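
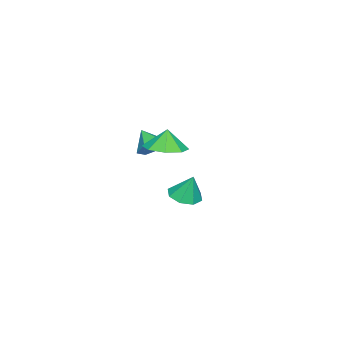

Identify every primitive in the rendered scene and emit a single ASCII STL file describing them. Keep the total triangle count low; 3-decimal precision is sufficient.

solid 
facet normal 0.204 -0.001 -0.979
outer loop
vertex 4.594 3.217 3.58
vertex 3.619 3.58 3.376
vertex 4.56 4.028 3.572
endloop
endfacet
facet normal 0.584 0.032 0.811
outer loop
vertex 4.594 3.217 3.58
vertex 4.56 4.028 3.572
vertex 3.401 3.58 4.424
endloop
endfacet
facet normal 0.204 0.000 -0.979
outer loop
vertex 4.56 4.028 3.572
vertex 3.619 3.58 3.376
vertex 3.974 4.576 3.45
endloop
endfacet
facet normal 0.350 0.544 0.762
outer loop
vertex 4.56 4.028 3.572
vertex 3.974 4.576 3.45
vertex 3.401 3.58 4.424
endloop
endfacet
facet normal 0.204 0.000 -0.979
outer loop
vertex 3.974 4.576 3.45
vertex 3.619 3.58 3.376
vertex 3.181 4.541 3.285
endloop
endfacet
facet normal -0.169 0.737 0.654
outer loop
vertex 3.974 4.576 3.45
vertex 3.181 4.541 3.285
vertex 3.401 3.58 4.424
endloop
endfacet
facet normal 0.204 0.000 -0.979
outer loop
vertex 3.181 4.541 3.285
vertex 3.619 3.58 3.376
vertex 2.644 3.942 3.173
endloop
endfacet
facet normal -0.670 0.498 0.550
outer loop
vertex 3.181 4.541 3.285
vertex 2.644 3.942 3.173
vertex 3.401 3.58 4.424
endloop
endfacet
facet normal 0.204 0.000 -0.979
outer loop
vertex 2.644 3.942 3.173
vertex 3.619 3.58 3.376
vertex 2.679 3.132 3.18
endloop
endfacet
facet normal -0.859 -0.033 0.510
outer loop
vertex 2.644 3.942 3.173
vertex 2.679 3.132 3.18
vertex 3.401 3.58 4.424
endloop
endfacet
facet normal 0.204 -0.000 -0.979
outer loop
vertex 2.679 3.132 3.18
vertex 3.619 3.58 3.376
vertex 3.264 2.584 3.302
endloop
endfacet
facet normal -0.626 -0.544 0.559
outer loop
vertex 2.679 3.132 3.18
vertex 3.264 2.584 3.302
vertex 3.401 3.58 4.424
endloop
endfacet
facet normal 0.205 -0.000 -0.979
outer loop
vertex 3.264 2.584 3.302
vertex 3.619 3.58 3.376
vertex 4.058 2.619 3.468
endloop
endfacet
facet normal -0.107 -0.737 0.667
outer loop
vertex 3.264 2.584 3.302
vertex 4.058 2.619 3.468
vertex 3.401 3.58 4.424
endloop
endfacet
facet normal 0.205 -0.000 -0.979
outer loop
vertex 4.058 2.619 3.468
vertex 3.619 3.58 3.376
vertex 4.594 3.217 3.58
endloop
endfacet
facet normal 0.395 -0.498 0.772
outer loop
vertex 4.058 2.619 3.468
vertex 4.594 3.217 3.58
vertex 3.401 3.58 4.424
endloop
endfacet
facet normal -0.053 -0.333 -0.941
outer loop
vertex -1.437 1.842 -3.064
vertex -2.329 1.692 -2.961
vertex -1.822 2.395 -3.238
endloop
endfacet
facet normal 0.750 0.606 0.266
outer loop
vertex -1.437 1.842 -3.064
vertex -1.822 2.395 -3.238
vertex -2.251 2.188 -1.559
endloop
endfacet
facet normal -0.053 -0.333 -0.941
outer loop
vertex -1.822 2.395 -3.238
vertex -2.329 1.692 -2.961
vertex -2.504 2.537 -3.25
endloop
endfacet
facet normal 0.198 0.965 0.170
outer loop
vertex -1.822 2.395 -3.238
vertex -2.504 2.537 -3.25
vertex -2.251 2.188 -1.559
endloop
endfacet
facet normal -0.052 -0.333 -0.942
outer loop
vertex -2.504 2.537 -3.25
vertex -2.329 1.692 -2.961
vertex -3.083 2.184 -3.093
endloop
endfacet
facet normal -0.455 0.856 0.245
outer loop
vertex -2.504 2.537 -3.25
vertex -3.083 2.184 -3.093
vertex -2.251 2.188 -1.559
endloop
endfacet
facet normal -0.052 -0.333 -0.942
outer loop
vertex -3.083 2.184 -3.093
vertex -2.329 1.692 -2.961
vertex -3.221 1.543 -2.859
endloop
endfacet
facet normal -0.827 0.341 0.447
outer loop
vertex -3.083 2.184 -3.093
vertex -3.221 1.543 -2.859
vertex -2.251 2.188 -1.559
endloop
endfacet
facet normal -0.052 -0.332 -0.942
outer loop
vertex -3.221 1.543 -2.859
vertex -2.329 1.692 -2.961
vertex -2.836 0.989 -2.685
endloop
endfacet
facet normal -0.698 -0.278 0.659
outer loop
vertex -3.221 1.543 -2.859
vertex -2.836 0.989 -2.685
vertex -2.251 2.188 -1.559
endloop
endfacet
facet normal -0.053 -0.332 -0.942
outer loop
vertex -2.836 0.989 -2.685
vertex -2.329 1.692 -2.961
vertex -2.154 0.847 -2.673
endloop
endfacet
facet normal -0.146 -0.638 0.756
outer loop
vertex -2.836 0.989 -2.685
vertex -2.154 0.847 -2.673
vertex -2.251 2.188 -1.559
endloop
endfacet
facet normal -0.053 -0.332 -0.942
outer loop
vertex -2.154 0.847 -2.673
vertex -2.329 1.692 -2.961
vertex -1.575 1.2 -2.83
endloop
endfacet
facet normal 0.507 -0.529 0.681
outer loop
vertex -2.154 0.847 -2.673
vertex -1.575 1.2 -2.83
vertex -2.251 2.188 -1.559
endloop
endfacet
facet normal -0.053 -0.332 -0.942
outer loop
vertex -1.575 1.2 -2.83
vertex -2.329 1.692 -2.961
vertex -1.437 1.842 -3.064
endloop
endfacet
facet normal 0.878 -0.014 0.478
outer loop
vertex -1.575 1.2 -2.83
vertex -1.437 1.842 -3.064
vertex -2.251 2.188 -1.559
endloop
endfacet
facet normal 0.403 0.703 -0.587
outer loop
vertex 1.745 1.577 2.235
vertex 1.008 1.652 1.819
vertex 1.162 2.134 2.502
endloop
endfacet
facet normal 0.313 -0.124 0.942
outer loop
vertex 1.745 1.577 2.235
vertex 1.162 2.134 2.502
vertex 0.512 0.788 2.541
endloop
endfacet
facet normal 0.403 0.702 -0.587
outer loop
vertex 1.162 2.134 2.502
vertex 1.008 1.652 1.819
vertex 0.424 2.21 2.086
endloop
endfacet
facet normal -0.457 0.245 0.855
outer loop
vertex 1.162 2.134 2.502
vertex 0.424 2.21 2.086
vertex 0.512 0.788 2.541
endloop
endfacet
facet normal 0.403 0.702 -0.587
outer loop
vertex 0.424 2.21 2.086
vertex 1.008 1.652 1.819
vertex 0.27 1.728 1.403
endloop
endfacet
facet normal -0.977 0.008 0.214
outer loop
vertex 0.424 2.21 2.086
vertex 0.27 1.728 1.403
vertex 0.512 0.788 2.541
endloop
endfacet
facet normal 0.403 0.702 -0.587
outer loop
vertex 0.27 1.728 1.403
vertex 1.008 1.652 1.819
vertex 0.853 1.17 1.136
endloop
endfacet
facet normal -0.727 -0.597 -0.339
outer loop
vertex 0.27 1.728 1.403
vertex 0.853 1.17 1.136
vertex 0.512 0.788 2.541
endloop
endfacet
facet normal 0.402 0.702 -0.587
outer loop
vertex 0.853 1.17 1.136
vertex 1.008 1.652 1.819
vertex 1.591 1.095 1.552
endloop
endfacet
facet normal 0.044 -0.967 -0.252
outer loop
vertex 0.853 1.17 1.136
vertex 1.591 1.095 1.552
vertex 0.512 0.788 2.541
endloop
endfacet
facet normal 0.403 0.703 -0.587
outer loop
vertex 1.591 1.095 1.552
vertex 1.008 1.652 1.819
vertex 1.745 1.577 2.235
endloop
endfacet
facet normal 0.563 -0.730 0.388
outer loop
vertex 1.591 1.095 1.552
vertex 1.745 1.577 2.235
vertex 0.512 0.788 2.541
endloop
endfacet

endsolid


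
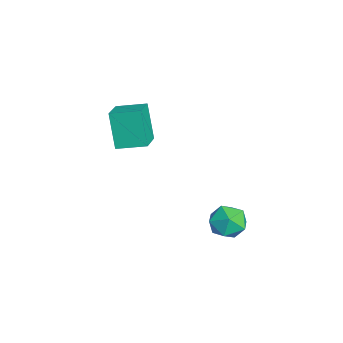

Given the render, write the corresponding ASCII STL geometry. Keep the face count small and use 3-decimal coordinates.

solid 
facet normal -0.895 0.275 -0.351
outer loop
vertex -4.328 -2.334 2.449
vertex -3.977 -0.785 2.769
vertex -3.469 -2.112 0.436
endloop
endfacet
facet normal -0.217 -0.956 -0.198
outer loop
vertex -1.903 -2.595 1.051
vertex -4.328 -2.334 2.449
vertex -3.469 -2.112 0.436
endloop
endfacet
facet normal -0.895 0.275 -0.351
outer loop
vertex -3.469 -2.112 0.436
vertex -3.977 -0.785 2.769
vertex -3.118 -0.563 0.756
endloop
endfacet
facet normal 0.390 0.101 -0.915
outer loop
vertex -3.118 -0.563 0.756
vertex -1.903 -2.595 1.051
vertex -3.469 -2.112 0.436
endloop
endfacet
facet normal -0.390 -0.101 0.915
outer loop
vertex -4.328 -2.334 2.449
vertex -2.411 -1.268 3.384
vertex -3.977 -0.785 2.769
endloop
endfacet
facet normal -0.217 -0.956 -0.198
outer loop
vertex -2.762 -2.817 3.064
vertex -4.328 -2.334 2.449
vertex -1.903 -2.595 1.051
endloop
endfacet
facet normal -0.390 -0.101 0.915
outer loop
vertex -2.762 -2.817 3.064
vertex -2.411 -1.268 3.384
vertex -4.328 -2.334 2.449
endloop
endfacet
facet normal 0.217 0.956 0.198
outer loop
vertex -3.977 -0.785 2.769
vertex -2.411 -1.268 3.384
vertex -3.118 -0.563 0.756
endloop
endfacet
facet normal 0.390 0.101 -0.915
outer loop
vertex -1.552 -1.046 1.371
vertex -1.903 -2.595 1.051
vertex -3.118 -0.563 0.756
endloop
endfacet
facet normal 0.217 0.956 0.198
outer loop
vertex -3.118 -0.563 0.756
vertex -2.411 -1.268 3.384
vertex -1.552 -1.046 1.371
endloop
endfacet
facet normal 0.895 -0.275 0.351
outer loop
vertex -1.552 -1.046 1.371
vertex -2.762 -2.817 3.064
vertex -1.903 -2.595 1.051
endloop
endfacet
facet normal 0.895 -0.275 0.351
outer loop
vertex -2.411 -1.268 3.384
vertex -2.762 -2.817 3.064
vertex -1.552 -1.046 1.371
endloop
endfacet
facet normal 0.332 0.786 -0.522
outer loop
vertex 3.167 2.547 -2.042
vertex 2.562 3.2 -1.443
vertex 3.567 2.975 -1.143
endloop
endfacet
facet normal 0.825 0.271 -0.496
outer loop
vertex 3.167 2.547 -2.042
vertex 3.567 2.975 -1.143
vertex 3.762 1.947 -1.381
endloop
endfacet
facet normal 0.541 -0.320 -0.778
outer loop
vertex 3.167 2.547 -2.042
vertex 3.762 1.947 -1.381
vertex 2.877 1.537 -1.828
endloop
endfacet
facet normal -0.128 -0.170 -0.977
outer loop
vertex 3.167 2.547 -2.042
vertex 2.877 1.537 -1.828
vertex 2.136 2.311 -1.866
endloop
endfacet
facet normal -0.257 0.513 -0.819
outer loop
vertex 3.167 2.547 -2.042
vertex 2.136 2.311 -1.866
vertex 2.562 3.2 -1.443
endloop
endfacet
facet normal 0.972 0.140 0.190
outer loop
vertex 3.762 1.947 -1.381
vertex 3.567 2.975 -1.143
vertex 3.524 2.229 -0.374
endloop
endfacet
facet normal 0.174 0.974 0.149
outer loop
vertex 3.567 2.975 -1.143
vertex 2.562 3.2 -1.443
vertex 2.783 3.003 -0.412
endloop
endfacet
facet normal -0.779 0.532 -0.333
outer loop
vertex 2.562 3.2 -1.443
vertex 2.136 2.311 -1.866
vertex 1.898 2.593 -0.859
endloop
endfacet
facet normal -0.569 -0.574 -0.589
outer loop
vertex 2.136 2.311 -1.866
vertex 2.877 1.537 -1.828
vertex 2.093 1.565 -1.097
endloop
endfacet
facet normal 0.513 -0.816 -0.266
outer loop
vertex 2.877 1.537 -1.828
vertex 3.762 1.947 -1.381
vertex 3.098 1.34 -0.797
endloop
endfacet
facet normal 0.128 0.170 0.977
outer loop
vertex 2.493 1.993 -0.198
vertex 3.524 2.229 -0.374
vertex 2.783 3.003 -0.412
endloop
endfacet
facet normal -0.541 0.320 0.778
outer loop
vertex 2.493 1.993 -0.198
vertex 2.783 3.003 -0.412
vertex 1.898 2.593 -0.859
endloop
endfacet
facet normal -0.825 -0.271 0.496
outer loop
vertex 2.493 1.993 -0.198
vertex 1.898 2.593 -0.859
vertex 2.093 1.565 -1.097
endloop
endfacet
facet normal -0.332 -0.786 0.522
outer loop
vertex 2.493 1.993 -0.198
vertex 2.093 1.565 -1.097
vertex 3.098 1.34 -0.797
endloop
endfacet
facet normal 0.257 -0.513 0.819
outer loop
vertex 2.493 1.993 -0.198
vertex 3.098 1.34 -0.797
vertex 3.524 2.229 -0.374
endloop
endfacet
facet normal 0.569 0.574 0.589
outer loop
vertex 2.783 3.003 -0.412
vertex 3.524 2.229 -0.374
vertex 3.567 2.975 -1.143
endloop
endfacet
facet normal -0.513 0.816 0.266
outer loop
vertex 1.898 2.593 -0.859
vertex 2.783 3.003 -0.412
vertex 2.562 3.2 -1.443
endloop
endfacet
facet normal -0.972 -0.140 -0.190
outer loop
vertex 2.093 1.565 -1.097
vertex 1.898 2.593 -0.859
vertex 2.136 2.311 -1.866
endloop
endfacet
facet normal -0.174 -0.974 -0.149
outer loop
vertex 3.098 1.34 -0.797
vertex 2.093 1.565 -1.097
vertex 2.877 1.537 -1.828
endloop
endfacet
facet normal 0.779 -0.532 0.333
outer loop
vertex 3.524 2.229 -0.374
vertex 3.098 1.34 -0.797
vertex 3.762 1.947 -1.381
endloop
endfacet

endsolid


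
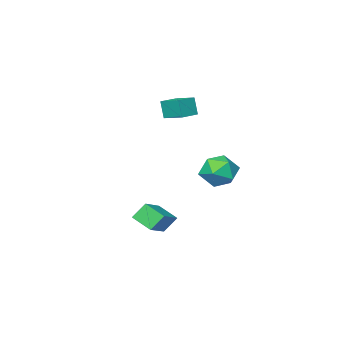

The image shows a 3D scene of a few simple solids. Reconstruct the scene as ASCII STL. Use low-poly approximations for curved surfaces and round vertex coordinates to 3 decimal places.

solid 
facet normal -0.025 0.056 0.998
outer loop
vertex -3.589 0.993 -0.771
vertex -3.968 0.255 -0.739
vertex -3.139 0.297 -0.721
endloop
endfacet
facet normal 0.541 0.403 0.738
outer loop
vertex -3.589 0.993 -0.771
vertex -3.139 0.297 -0.721
vertex -2.902 0.909 -1.229
endloop
endfacet
facet normal 0.305 0.907 0.291
outer loop
vertex -3.589 0.993 -0.771
vertex -2.902 0.909 -1.229
vertex -3.584 1.245 -1.562
endloop
endfacet
facet normal -0.407 0.871 0.275
outer loop
vertex -3.589 0.993 -0.771
vertex -3.584 1.245 -1.562
vertex -4.244 0.841 -1.259
endloop
endfacet
facet normal -0.611 0.345 0.713
outer loop
vertex -3.589 0.993 -0.771
vertex -4.244 0.841 -1.259
vertex -3.968 0.255 -0.739
endloop
endfacet
facet normal 0.931 -0.061 0.361
outer loop
vertex -2.902 0.909 -1.229
vertex -3.139 0.297 -0.721
vertex -2.856 0.119 -1.481
endloop
endfacet
facet normal 0.015 -0.623 0.782
outer loop
vertex -3.139 0.297 -0.721
vertex -3.968 0.255 -0.739
vertex -3.516 -0.285 -1.178
endloop
endfacet
facet normal -0.935 -0.156 0.320
outer loop
vertex -3.968 0.255 -0.739
vertex -4.244 0.841 -1.259
vertex -4.198 0.051 -1.511
endloop
endfacet
facet normal -0.604 0.696 -0.388
outer loop
vertex -4.244 0.841 -1.259
vertex -3.584 1.245 -1.562
vertex -3.961 0.663 -2.019
endloop
endfacet
facet normal 0.548 0.754 -0.362
outer loop
vertex -3.584 1.245 -1.562
vertex -2.902 0.909 -1.229
vertex -3.132 0.705 -2.001
endloop
endfacet
facet normal 0.407 -0.871 -0.275
outer loop
vertex -3.511 -0.033 -1.969
vertex -2.856 0.119 -1.481
vertex -3.516 -0.285 -1.178
endloop
endfacet
facet normal -0.305 -0.907 -0.291
outer loop
vertex -3.511 -0.033 -1.969
vertex -3.516 -0.285 -1.178
vertex -4.198 0.051 -1.511
endloop
endfacet
facet normal -0.541 -0.403 -0.738
outer loop
vertex -3.511 -0.033 -1.969
vertex -4.198 0.051 -1.511
vertex -3.961 0.663 -2.019
endloop
endfacet
facet normal 0.025 -0.056 -0.998
outer loop
vertex -3.511 -0.033 -1.969
vertex -3.961 0.663 -2.019
vertex -3.132 0.705 -2.001
endloop
endfacet
facet normal 0.611 -0.345 -0.713
outer loop
vertex -3.511 -0.033 -1.969
vertex -3.132 0.705 -2.001
vertex -2.856 0.119 -1.481
endloop
endfacet
facet normal 0.604 -0.696 0.388
outer loop
vertex -3.516 -0.285 -1.178
vertex -2.856 0.119 -1.481
vertex -3.139 0.297 -0.721
endloop
endfacet
facet normal -0.548 -0.754 0.362
outer loop
vertex -4.198 0.051 -1.511
vertex -3.516 -0.285 -1.178
vertex -3.968 0.255 -0.739
endloop
endfacet
facet normal -0.931 0.061 -0.361
outer loop
vertex -3.961 0.663 -2.019
vertex -4.198 0.051 -1.511
vertex -4.244 0.841 -1.259
endloop
endfacet
facet normal -0.015 0.623 -0.782
outer loop
vertex -3.132 0.705 -2.001
vertex -3.961 0.663 -2.019
vertex -3.584 1.245 -1.562
endloop
endfacet
facet normal 0.935 0.156 -0.320
outer loop
vertex -2.856 0.119 -1.481
vertex -3.132 0.705 -2.001
vertex -2.902 0.909 -1.229
endloop
endfacet
facet normal -0.573 0.248 0.781
outer loop
vertex -0.627 -0.136 -2.507
vertex -0.864 0.656 -2.932
vertex -1.74 -0.796 -3.115
endloop
endfacet
facet normal 0.256 -0.852 0.457
outer loop
vertex -1.276 -0.996 -3.748
vertex -0.627 -0.136 -2.507
vertex -1.74 -0.796 -3.115
endloop
endfacet
facet normal -0.574 0.248 0.781
outer loop
vertex -1.74 -0.796 -3.115
vertex -0.864 0.656 -2.932
vertex -1.977 -0.003 -3.541
endloop
endfacet
facet normal -0.779 -0.461 -0.425
outer loop
vertex -1.977 -0.003 -3.541
vertex -1.276 -0.996 -3.748
vertex -1.74 -0.796 -3.115
endloop
endfacet
facet normal 0.779 0.461 0.425
outer loop
vertex -0.627 -0.136 -2.507
vertex -0.4 0.456 -3.565
vertex -0.864 0.656 -2.932
endloop
endfacet
facet normal 0.254 -0.852 0.458
outer loop
vertex -0.163 -0.337 -3.139
vertex -0.627 -0.136 -2.507
vertex -1.276 -0.996 -3.748
endloop
endfacet
facet normal 0.779 0.461 0.425
outer loop
vertex -0.163 -0.337 -3.139
vertex -0.4 0.456 -3.565
vertex -0.627 -0.136 -2.507
endloop
endfacet
facet normal -0.255 0.852 -0.456
outer loop
vertex -0.864 0.656 -2.932
vertex -0.4 0.456 -3.565
vertex -1.977 -0.003 -3.541
endloop
endfacet
facet normal -0.779 -0.461 -0.425
outer loop
vertex -1.513 -0.204 -4.173
vertex -1.276 -0.996 -3.748
vertex -1.977 -0.003 -3.541
endloop
endfacet
facet normal -0.255 0.852 -0.458
outer loop
vertex -1.977 -0.003 -3.541
vertex -0.4 0.456 -3.565
vertex -1.513 -0.204 -4.173
endloop
endfacet
facet normal 0.574 -0.247 -0.781
outer loop
vertex -1.513 -0.204 -4.173
vertex -0.163 -0.337 -3.139
vertex -1.276 -0.996 -3.748
endloop
endfacet
facet normal 0.574 -0.248 -0.781
outer loop
vertex -0.4 0.456 -3.565
vertex -0.163 -0.337 -3.139
vertex -1.513 -0.204 -4.173
endloop
endfacet
facet normal -0.991 -0.124 -0.050
outer loop
vertex -3.463 -1.966 1.675
vertex -3.592 -1.04 1.933
vertex -3.451 -1.744 0.885
endloop
endfacet
facet normal 0.134 -0.955 -0.266
outer loop
vertex -2.628 -1.64 0.927
vertex -3.463 -1.966 1.675
vertex -3.451 -1.744 0.885
endloop
endfacet
facet normal -0.991 -0.124 -0.050
outer loop
vertex -3.451 -1.744 0.885
vertex -3.592 -1.04 1.933
vertex -3.58 -0.818 1.144
endloop
endfacet
facet normal 0.015 0.271 -0.962
outer loop
vertex -3.58 -0.818 1.144
vertex -2.628 -1.64 0.927
vertex -3.451 -1.744 0.885
endloop
endfacet
facet normal -0.015 -0.270 0.963
outer loop
vertex -3.463 -1.966 1.675
vertex -2.769 -0.936 1.975
vertex -3.592 -1.04 1.933
endloop
endfacet
facet normal 0.134 -0.954 -0.267
outer loop
vertex -2.64 -1.862 1.716
vertex -3.463 -1.966 1.675
vertex -2.628 -1.64 0.927
endloop
endfacet
facet normal -0.014 -0.271 0.962
outer loop
vertex -2.64 -1.862 1.716
vertex -2.769 -0.936 1.975
vertex -3.463 -1.966 1.675
endloop
endfacet
facet normal -0.134 0.954 0.267
outer loop
vertex -3.592 -1.04 1.933
vertex -2.769 -0.936 1.975
vertex -3.58 -0.818 1.144
endloop
endfacet
facet normal 0.014 0.270 -0.963
outer loop
vertex -2.757 -0.714 1.185
vertex -2.628 -1.64 0.927
vertex -3.58 -0.818 1.144
endloop
endfacet
facet normal -0.134 0.955 0.266
outer loop
vertex -3.58 -0.818 1.144
vertex -2.769 -0.936 1.975
vertex -2.757 -0.714 1.185
endloop
endfacet
facet normal 0.991 0.124 0.050
outer loop
vertex -2.757 -0.714 1.185
vertex -2.64 -1.862 1.716
vertex -2.628 -1.64 0.927
endloop
endfacet
facet normal 0.991 0.124 0.050
outer loop
vertex -2.769 -0.936 1.975
vertex -2.64 -1.862 1.716
vertex -2.757 -0.714 1.185
endloop
endfacet

endsolid


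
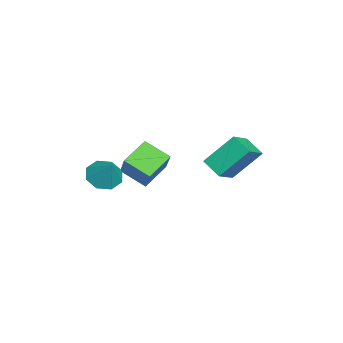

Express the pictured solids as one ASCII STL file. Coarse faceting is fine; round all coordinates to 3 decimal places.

solid 
facet normal -0.615 -0.189 -0.766
outer loop
vertex -0.673 -1.089 0.953
vertex -1.747 -0.303 1.622
vertex -0.22 0.088 0.299
endloop
endfacet
facet normal 0.721 -0.527 -0.449
outer loop
vertex 0.807 0.403 1.578
vertex -0.673 -1.089 0.953
vertex -0.22 0.088 0.299
endloop
endfacet
facet normal -0.615 -0.189 -0.766
outer loop
vertex -0.22 0.088 0.299
vertex -1.747 -0.303 1.622
vertex -1.294 0.873 0.968
endloop
endfacet
facet normal 0.319 0.829 -0.460
outer loop
vertex -1.294 0.873 0.968
vertex 0.807 0.403 1.578
vertex -0.22 0.088 0.299
endloop
endfacet
facet normal -0.319 -0.828 0.460
outer loop
vertex -0.673 -1.089 0.953
vertex -0.72 0.012 2.901
vertex -1.747 -0.303 1.622
endloop
endfacet
facet normal 0.721 -0.527 -0.449
outer loop
vertex 0.354 -0.773 2.232
vertex -0.673 -1.089 0.953
vertex 0.807 0.403 1.578
endloop
endfacet
facet normal -0.319 -0.828 0.461
outer loop
vertex 0.354 -0.773 2.232
vertex -0.72 0.012 2.901
vertex -0.673 -1.089 0.953
endloop
endfacet
facet normal -0.721 0.528 0.449
outer loop
vertex -1.747 -0.303 1.622
vertex -0.72 0.012 2.901
vertex -1.294 0.873 0.968
endloop
endfacet
facet normal 0.319 0.828 -0.461
outer loop
vertex -0.267 1.189 2.247
vertex 0.807 0.403 1.578
vertex -1.294 0.873 0.968
endloop
endfacet
facet normal -0.721 0.527 0.449
outer loop
vertex -1.294 0.873 0.968
vertex -0.72 0.012 2.901
vertex -0.267 1.189 2.247
endloop
endfacet
facet normal 0.615 0.189 0.766
outer loop
vertex -0.267 1.189 2.247
vertex 0.354 -0.773 2.232
vertex 0.807 0.403 1.578
endloop
endfacet
facet normal 0.615 0.189 0.766
outer loop
vertex -0.72 0.012 2.901
vertex 0.354 -0.773 2.232
vertex -0.267 1.189 2.247
endloop
endfacet
facet normal -0.778 0.360 -0.515
outer loop
vertex -2.975 4.339 2.03
vertex -2.283 5.101 1.517
vertex -2.618 3.037 0.582
endloop
endfacet
facet normal -0.601 -0.662 0.447
outer loop
vertex -1.497 2.519 1.323
vertex -2.975 4.339 2.03
vertex -2.618 3.037 0.582
endloop
endfacet
facet normal -0.778 0.360 -0.515
outer loop
vertex -2.618 3.037 0.582
vertex -2.283 5.101 1.517
vertex -1.926 3.799 0.068
endloop
endfacet
facet normal 0.180 -0.657 -0.732
outer loop
vertex -1.926 3.799 0.068
vertex -1.497 2.519 1.323
vertex -2.618 3.037 0.582
endloop
endfacet
facet normal -0.180 0.657 0.732
outer loop
vertex -2.975 4.339 2.03
vertex -1.162 4.583 2.258
vertex -2.283 5.101 1.517
endloop
endfacet
facet normal -0.602 -0.662 0.447
outer loop
vertex -1.854 3.821 2.772
vertex -2.975 4.339 2.03
vertex -1.497 2.519 1.323
endloop
endfacet
facet normal -0.180 0.657 0.732
outer loop
vertex -1.854 3.821 2.772
vertex -1.162 4.583 2.258
vertex -2.975 4.339 2.03
endloop
endfacet
facet normal 0.601 0.662 -0.447
outer loop
vertex -2.283 5.101 1.517
vertex -1.162 4.583 2.258
vertex -1.926 3.799 0.068
endloop
endfacet
facet normal 0.181 -0.657 -0.732
outer loop
vertex -0.805 3.281 0.81
vertex -1.497 2.519 1.323
vertex -1.926 3.799 0.068
endloop
endfacet
facet normal 0.602 0.662 -0.447
outer loop
vertex -1.926 3.799 0.068
vertex -1.162 4.583 2.258
vertex -0.805 3.281 0.81
endloop
endfacet
facet normal 0.778 -0.360 0.515
outer loop
vertex -0.805 3.281 0.81
vertex -1.854 3.821 2.772
vertex -1.497 2.519 1.323
endloop
endfacet
facet normal 0.778 -0.359 0.515
outer loop
vertex -1.162 4.583 2.258
vertex -1.854 3.821 2.772
vertex -0.805 3.281 0.81
endloop
endfacet
facet normal -0.539 -0.326 -0.777
outer loop
vertex 2.367 -1.696 1.649
vertex 1.644 -1.462 2.052
vertex 2.191 -1.077 1.511
endloop
endfacet
facet normal 0.962 0.247 -0.121
outer loop
vertex 2.367 -1.696 1.649
vertex 2.191 -1.077 1.511
vertex 2.376 -1.018 3.108
endloop
endfacet
facet normal -0.538 -0.328 -0.777
outer loop
vertex 2.191 -1.077 1.511
vertex 1.644 -1.462 2.052
vertex 1.694 -0.684 1.689
endloop
endfacet
facet normal 0.595 0.797 -0.098
outer loop
vertex 2.191 -1.077 1.511
vertex 1.694 -0.684 1.689
vertex 2.376 -1.018 3.108
endloop
endfacet
facet normal -0.538 -0.328 -0.777
outer loop
vertex 1.694 -0.684 1.689
vertex 1.644 -1.462 2.052
vertex 1.168 -0.747 2.08
endloop
endfacet
facet normal 0.040 0.977 0.211
outer loop
vertex 1.694 -0.684 1.689
vertex 1.168 -0.747 2.08
vertex 2.376 -1.018 3.108
endloop
endfacet
facet normal -0.538 -0.328 -0.777
outer loop
vertex 1.168 -0.747 2.08
vertex 1.644 -1.462 2.052
vertex 0.921 -1.228 2.454
endloop
endfacet
facet normal -0.380 0.681 0.626
outer loop
vertex 1.168 -0.747 2.08
vertex 0.921 -1.228 2.454
vertex 2.376 -1.018 3.108
endloop
endfacet
facet normal -0.538 -0.327 -0.777
outer loop
vertex 0.921 -1.228 2.454
vertex 1.644 -1.462 2.052
vertex 1.097 -1.847 2.593
endloop
endfacet
facet normal -0.419 0.084 0.904
outer loop
vertex 0.921 -1.228 2.454
vertex 1.097 -1.847 2.593
vertex 2.376 -1.018 3.108
endloop
endfacet
facet normal -0.539 -0.326 -0.777
outer loop
vertex 1.097 -1.847 2.593
vertex 1.644 -1.462 2.052
vertex 1.594 -2.241 2.414
endloop
endfacet
facet normal -0.053 -0.467 0.883
outer loop
vertex 1.097 -1.847 2.593
vertex 1.594 -2.241 2.414
vertex 2.376 -1.018 3.108
endloop
endfacet
facet normal -0.538 -0.326 -0.777
outer loop
vertex 1.594 -2.241 2.414
vertex 1.644 -1.462 2.052
vertex 2.12 -2.178 2.023
endloop
endfacet
facet normal 0.503 -0.647 0.573
outer loop
vertex 1.594 -2.241 2.414
vertex 2.12 -2.178 2.023
vertex 2.376 -1.018 3.108
endloop
endfacet
facet normal -0.539 -0.327 -0.777
outer loop
vertex 2.12 -2.178 2.023
vertex 1.644 -1.462 2.052
vertex 2.367 -1.696 1.649
endloop
endfacet
facet normal 0.923 -0.351 0.157
outer loop
vertex 2.12 -2.178 2.023
vertex 2.367 -1.696 1.649
vertex 2.376 -1.018 3.108
endloop
endfacet

endsolid


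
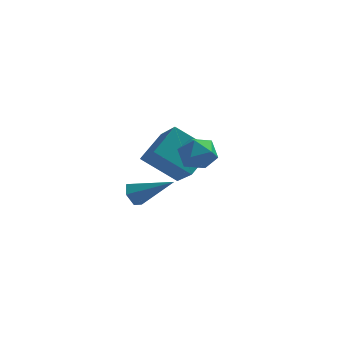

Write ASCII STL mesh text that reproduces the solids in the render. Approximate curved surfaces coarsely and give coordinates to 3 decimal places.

solid 
facet normal -0.811 0.106 0.575
outer loop
vertex 1.609 2.691 -1.166
vertex 0.809 4.146 -2.563
vertex 0.788 1.362 -2.08
endloop
endfacet
facet normal 0.369 -0.671 0.644
outer loop
vertex 2.531 1.134 -3.317
vertex 1.609 2.691 -1.166
vertex 0.788 1.362 -2.08
endloop
endfacet
facet normal -0.811 0.106 0.575
outer loop
vertex 0.788 1.362 -2.08
vertex 0.809 4.146 -2.563
vertex -0.013 2.817 -3.477
endloop
endfacet
facet normal -0.454 -0.734 -0.504
outer loop
vertex -0.013 2.817 -3.477
vertex 2.531 1.134 -3.317
vertex 0.788 1.362 -2.08
endloop
endfacet
facet normal 0.454 0.734 0.505
outer loop
vertex 1.609 2.691 -1.166
vertex 2.552 3.918 -3.8
vertex 0.809 4.146 -2.563
endloop
endfacet
facet normal 0.369 -0.671 0.644
outer loop
vertex 3.353 2.463 -2.403
vertex 1.609 2.691 -1.166
vertex 2.531 1.134 -3.317
endloop
endfacet
facet normal 0.454 0.734 0.505
outer loop
vertex 3.353 2.463 -2.403
vertex 2.552 3.918 -3.8
vertex 1.609 2.691 -1.166
endloop
endfacet
facet normal -0.369 0.671 -0.643
outer loop
vertex 0.809 4.146 -2.563
vertex 2.552 3.918 -3.8
vertex -0.013 2.817 -3.477
endloop
endfacet
facet normal -0.454 -0.734 -0.505
outer loop
vertex 1.731 2.589 -4.714
vertex 2.531 1.134 -3.317
vertex -0.013 2.817 -3.477
endloop
endfacet
facet normal -0.369 0.671 -0.644
outer loop
vertex -0.013 2.817 -3.477
vertex 2.552 3.918 -3.8
vertex 1.731 2.589 -4.714
endloop
endfacet
facet normal 0.811 -0.106 -0.575
outer loop
vertex 1.731 2.589 -4.714
vertex 3.353 2.463 -2.403
vertex 2.531 1.134 -3.317
endloop
endfacet
facet normal 0.811 -0.106 -0.575
outer loop
vertex 2.552 3.918 -3.8
vertex 3.353 2.463 -2.403
vertex 1.731 2.589 -4.714
endloop
endfacet
facet normal -0.356 0.929 -0.101
outer loop
vertex 3.172 0.56 -1.297
vertex 2.283 0.199 -1.483
vertex 2.546 0.4 -0.563
endloop
endfacet
facet normal 0.189 0.914 0.360
outer loop
vertex 3.172 0.56 -1.297
vertex 2.546 0.4 -0.563
vertex 3.49 0.165 -0.461
endloop
endfacet
facet normal 0.758 0.652 0.020
outer loop
vertex 3.172 0.56 -1.297
vertex 3.49 0.165 -0.461
vertex 3.81 -0.181 -1.318
endloop
endfacet
facet normal 0.566 0.506 -0.651
outer loop
vertex 3.172 0.56 -1.297
vertex 3.81 -0.181 -1.318
vertex 3.064 -0.16 -1.95
endloop
endfacet
facet normal -0.123 0.677 -0.726
outer loop
vertex 3.172 0.56 -1.297
vertex 3.064 -0.16 -1.95
vertex 2.283 0.199 -1.483
endloop
endfacet
facet normal 0.019 0.463 0.886
outer loop
vertex 3.49 0.165 -0.461
vertex 2.546 0.4 -0.563
vertex 2.796 -0.44 -0.13
endloop
endfacet
facet normal -0.862 0.488 0.140
outer loop
vertex 2.546 0.4 -0.563
vertex 2.283 0.199 -1.483
vertex 2.05 -0.419 -0.762
endloop
endfacet
facet normal -0.485 0.079 -0.871
outer loop
vertex 2.283 0.199 -1.483
vertex 3.064 -0.16 -1.95
vertex 2.37 -0.765 -1.619
endloop
endfacet
facet normal 0.630 -0.199 -0.750
outer loop
vertex 3.064 -0.16 -1.95
vertex 3.81 -0.181 -1.318
vertex 3.314 -1.0 -1.517
endloop
endfacet
facet normal 0.941 0.037 0.336
outer loop
vertex 3.81 -0.181 -1.318
vertex 3.49 0.165 -0.461
vertex 3.577 -0.799 -0.597
endloop
endfacet
facet normal -0.566 -0.506 0.651
outer loop
vertex 2.688 -1.16 -0.783
vertex 2.796 -0.44 -0.13
vertex 2.05 -0.419 -0.762
endloop
endfacet
facet normal -0.758 -0.652 -0.020
outer loop
vertex 2.688 -1.16 -0.783
vertex 2.05 -0.419 -0.762
vertex 2.37 -0.765 -1.619
endloop
endfacet
facet normal -0.189 -0.914 -0.360
outer loop
vertex 2.688 -1.16 -0.783
vertex 2.37 -0.765 -1.619
vertex 3.314 -1.0 -1.517
endloop
endfacet
facet normal 0.356 -0.929 0.101
outer loop
vertex 2.688 -1.16 -0.783
vertex 3.314 -1.0 -1.517
vertex 3.577 -0.799 -0.597
endloop
endfacet
facet normal 0.123 -0.677 0.726
outer loop
vertex 2.688 -1.16 -0.783
vertex 3.577 -0.799 -0.597
vertex 2.796 -0.44 -0.13
endloop
endfacet
facet normal -0.630 0.199 0.750
outer loop
vertex 2.05 -0.419 -0.762
vertex 2.796 -0.44 -0.13
vertex 2.546 0.4 -0.563
endloop
endfacet
facet normal -0.941 -0.037 -0.336
outer loop
vertex 2.37 -0.765 -1.619
vertex 2.05 -0.419 -0.762
vertex 2.283 0.199 -1.483
endloop
endfacet
facet normal -0.019 -0.463 -0.886
outer loop
vertex 3.314 -1.0 -1.517
vertex 2.37 -0.765 -1.619
vertex 3.064 -0.16 -1.95
endloop
endfacet
facet normal 0.862 -0.488 -0.140
outer loop
vertex 3.577 -0.799 -0.597
vertex 3.314 -1.0 -1.517
vertex 3.81 -0.181 -1.318
endloop
endfacet
facet normal 0.485 -0.079 0.871
outer loop
vertex 2.796 -0.44 -0.13
vertex 3.577 -0.799 -0.597
vertex 3.49 0.165 -0.461
endloop
endfacet
facet normal -0.848 0.124 -0.515
outer loop
vertex 0.754 -2.754 -2.894
vertex 0.416 -2.682 -2.32
vertex 0.679 -2.145 -2.624
endloop
endfacet
facet normal 0.728 0.351 -0.589
outer loop
vertex 0.754 -2.754 -2.894
vertex 0.679 -2.145 -2.624
vertex 2.164 -2.938 -1.26
endloop
endfacet
facet normal -0.848 0.124 -0.515
outer loop
vertex 0.679 -2.145 -2.624
vertex 0.416 -2.682 -2.32
vertex 0.341 -2.073 -2.05
endloop
endfacet
facet normal 0.386 0.916 0.112
outer loop
vertex 0.679 -2.145 -2.624
vertex 0.341 -2.073 -2.05
vertex 2.164 -2.938 -1.26
endloop
endfacet
facet normal -0.848 0.124 -0.515
outer loop
vertex 0.341 -2.073 -2.05
vertex 0.416 -2.682 -2.32
vertex 0.078 -2.61 -1.746
endloop
endfacet
facet normal -0.112 0.531 0.840
outer loop
vertex 0.341 -2.073 -2.05
vertex 0.078 -2.61 -1.746
vertex 2.164 -2.938 -1.26
endloop
endfacet
facet normal -0.848 0.125 -0.515
outer loop
vertex 0.078 -2.61 -1.746
vertex 0.416 -2.682 -2.32
vertex 0.153 -3.218 -2.017
endloop
endfacet
facet normal -0.268 -0.420 0.867
outer loop
vertex 0.078 -2.61 -1.746
vertex 0.153 -3.218 -2.017
vertex 2.164 -2.938 -1.26
endloop
endfacet
facet normal -0.848 0.125 -0.515
outer loop
vertex 0.153 -3.218 -2.017
vertex 0.416 -2.682 -2.32
vertex 0.491 -3.29 -2.591
endloop
endfacet
facet normal 0.074 -0.983 0.167
outer loop
vertex 0.153 -3.218 -2.017
vertex 0.491 -3.29 -2.591
vertex 2.164 -2.938 -1.26
endloop
endfacet
facet normal -0.848 0.125 -0.515
outer loop
vertex 0.491 -3.29 -2.591
vertex 0.416 -2.682 -2.32
vertex 0.754 -2.754 -2.894
endloop
endfacet
facet normal 0.572 -0.598 -0.561
outer loop
vertex 0.491 -3.29 -2.591
vertex 0.754 -2.754 -2.894
vertex 2.164 -2.938 -1.26
endloop
endfacet

endsolid


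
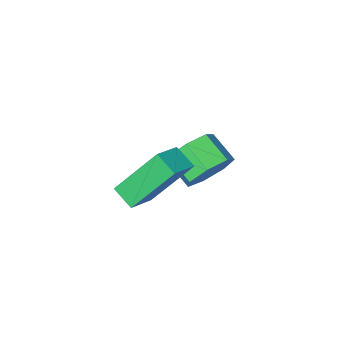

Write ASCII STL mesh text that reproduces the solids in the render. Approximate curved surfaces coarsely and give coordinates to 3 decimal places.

solid 
facet normal -0.123 0.861 -0.494
outer loop
vertex 0.59 -1.836 -1.884
vertex -0.103 -1.612 -1.321
vertex 0.794 -1.43 -1.227
endloop
endfacet
facet normal 0.959 -0.024 -0.283
outer loop
vertex 0.59 -1.836 -1.884
vertex 0.794 -1.43 -1.227
vertex 0.736 -2.851 -1.301
endloop
endfacet
facet normal 0.959 -0.024 -0.283
outer loop
vertex 0.736 -2.851 -1.301
vertex 0.794 -1.43 -1.227
vertex 0.94 -2.446 -0.645
endloop
endfacet
facet normal 0.123 -0.861 0.493
outer loop
vertex 0.736 -2.851 -1.301
vertex 0.94 -2.446 -0.645
vertex 0.043 -2.628 -0.739
endloop
endfacet
facet normal -0.123 0.860 -0.495
outer loop
vertex 0.794 -1.43 -1.227
vertex -0.103 -1.612 -1.321
vertex 0.323 -1.161 -0.642
endloop
endfacet
facet normal 0.798 0.382 0.467
outer loop
vertex 0.794 -1.43 -1.227
vertex 0.323 -1.161 -0.642
vertex 0.94 -2.446 -0.645
endloop
endfacet
facet normal 0.798 0.382 0.467
outer loop
vertex 0.94 -2.446 -0.645
vertex 0.323 -1.161 -0.642
vertex 0.468 -2.177 -0.059
endloop
endfacet
facet normal 0.123 -0.861 0.494
outer loop
vertex 0.94 -2.446 -0.645
vertex 0.468 -2.177 -0.059
vertex 0.043 -2.628 -0.739
endloop
endfacet
facet normal -0.123 0.861 -0.494
outer loop
vertex 0.323 -1.161 -0.642
vertex -0.103 -1.612 -1.321
vertex -0.469 -1.232 -0.568
endloop
endfacet
facet normal 0.036 0.501 0.865
outer loop
vertex 0.323 -1.161 -0.642
vertex -0.469 -1.232 -0.568
vertex 0.468 -2.177 -0.059
endloop
endfacet
facet normal 0.036 0.501 0.865
outer loop
vertex 0.468 -2.177 -0.059
vertex -0.469 -1.232 -0.568
vertex -0.323 -2.248 0.015
endloop
endfacet
facet normal 0.123 -0.861 0.494
outer loop
vertex 0.468 -2.177 -0.059
vertex -0.323 -2.248 0.015
vertex 0.043 -2.628 -0.739
endloop
endfacet
facet normal -0.123 0.861 -0.494
outer loop
vertex -0.469 -1.232 -0.568
vertex -0.103 -1.612 -1.321
vertex -0.985 -1.589 -1.061
endloop
endfacet
facet normal -0.753 0.243 0.612
outer loop
vertex -0.469 -1.232 -0.568
vertex -0.985 -1.589 -1.061
vertex -0.323 -2.248 0.015
endloop
endfacet
facet normal -0.753 0.242 0.612
outer loop
vertex -0.323 -2.248 0.015
vertex -0.985 -1.589 -1.061
vertex -0.839 -2.605 -0.479
endloop
endfacet
facet normal 0.123 -0.861 0.494
outer loop
vertex -0.323 -2.248 0.015
vertex -0.839 -2.605 -0.479
vertex 0.043 -2.628 -0.739
endloop
endfacet
facet normal -0.123 0.861 -0.493
outer loop
vertex -0.985 -1.589 -1.061
vertex -0.103 -1.612 -1.321
vertex -0.837 -1.963 -1.751
endloop
endfacet
facet normal -0.975 -0.198 -0.102
outer loop
vertex -0.985 -1.589 -1.061
vertex -0.837 -1.963 -1.751
vertex -0.839 -2.605 -0.479
endloop
endfacet
facet normal -0.975 -0.198 -0.102
outer loop
vertex -0.839 -2.605 -0.479
vertex -0.837 -1.963 -1.751
vertex -0.691 -2.979 -1.168
endloop
endfacet
facet normal 0.123 -0.861 0.494
outer loop
vertex -0.839 -2.605 -0.479
vertex -0.691 -2.979 -1.168
vertex 0.043 -2.628 -0.739
endloop
endfacet
facet normal -0.123 0.861 -0.494
outer loop
vertex -0.837 -1.963 -1.751
vertex -0.103 -1.612 -1.321
vertex -0.136 -2.073 -2.117
endloop
endfacet
facet normal -0.463 -0.490 -0.739
outer loop
vertex -0.837 -1.963 -1.751
vertex -0.136 -2.073 -2.117
vertex -0.691 -2.979 -1.168
endloop
endfacet
facet normal -0.463 -0.490 -0.739
outer loop
vertex -0.691 -2.979 -1.168
vertex -0.136 -2.073 -2.117
vertex 0.01 -3.089 -1.534
endloop
endfacet
facet normal 0.123 -0.861 0.494
outer loop
vertex -0.691 -2.979 -1.168
vertex 0.01 -3.089 -1.534
vertex 0.043 -2.628 -0.739
endloop
endfacet
facet normal -0.123 0.861 -0.494
outer loop
vertex -0.136 -2.073 -2.117
vertex -0.103 -1.612 -1.321
vertex 0.59 -1.836 -1.884
endloop
endfacet
facet normal 0.398 -0.413 -0.819
outer loop
vertex -0.136 -2.073 -2.117
vertex 0.59 -1.836 -1.884
vertex 0.01 -3.089 -1.534
endloop
endfacet
facet normal 0.398 -0.413 -0.819
outer loop
vertex 0.01 -3.089 -1.534
vertex 0.59 -1.836 -1.884
vertex 0.736 -2.851 -1.301
endloop
endfacet
facet normal 0.124 -0.861 0.494
outer loop
vertex 0.01 -3.089 -1.534
vertex 0.736 -2.851 -1.301
vertex 0.043 -2.628 -0.739
endloop
endfacet
facet normal -0.503 0.344 0.793
outer loop
vertex 3.058 0.367 2.567
vertex 2.915 1.099 2.159
vertex 2.134 -0.042 2.158
endloop
endfacet
facet normal 0.169 -0.861 0.480
outer loop
vertex 3.185 -0.759 0.501
vertex 3.058 0.367 2.567
vertex 2.134 -0.042 2.158
endloop
endfacet
facet normal -0.502 0.343 0.794
outer loop
vertex 2.134 -0.042 2.158
vertex 2.915 1.099 2.159
vertex 1.991 0.69 1.751
endloop
endfacet
facet normal -0.848 -0.374 -0.376
outer loop
vertex 1.991 0.69 1.751
vertex 3.185 -0.759 0.501
vertex 2.134 -0.042 2.158
endloop
endfacet
facet normal 0.848 0.375 0.375
outer loop
vertex 3.058 0.367 2.567
vertex 3.966 0.382 0.502
vertex 2.915 1.099 2.159
endloop
endfacet
facet normal 0.169 -0.861 0.480
outer loop
vertex 4.109 -0.35 0.909
vertex 3.058 0.367 2.567
vertex 3.185 -0.759 0.501
endloop
endfacet
facet normal 0.848 0.374 0.376
outer loop
vertex 4.109 -0.35 0.909
vertex 3.966 0.382 0.502
vertex 3.058 0.367 2.567
endloop
endfacet
facet normal -0.169 0.861 -0.480
outer loop
vertex 2.915 1.099 2.159
vertex 3.966 0.382 0.502
vertex 1.991 0.69 1.751
endloop
endfacet
facet normal -0.848 -0.375 -0.375
outer loop
vertex 3.042 -0.027 0.093
vertex 3.185 -0.759 0.501
vertex 1.991 0.69 1.751
endloop
endfacet
facet normal -0.169 0.861 -0.479
outer loop
vertex 1.991 0.69 1.751
vertex 3.966 0.382 0.502
vertex 3.042 -0.027 0.093
endloop
endfacet
facet normal 0.502 -0.344 -0.793
outer loop
vertex 3.042 -0.027 0.093
vertex 4.109 -0.35 0.909
vertex 3.185 -0.759 0.501
endloop
endfacet
facet normal 0.503 -0.343 -0.793
outer loop
vertex 3.966 0.382 0.502
vertex 4.109 -0.35 0.909
vertex 3.042 -0.027 0.093
endloop
endfacet

endsolid


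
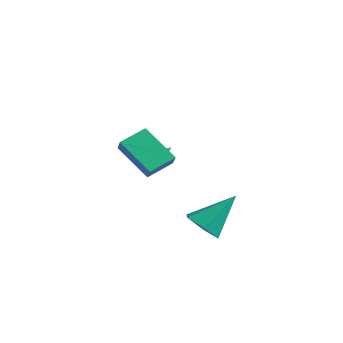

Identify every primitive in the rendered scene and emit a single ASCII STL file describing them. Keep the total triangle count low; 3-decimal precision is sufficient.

solid 
facet normal -0.231 -0.845 -0.483
outer loop
vertex -3.129 0.024 0.834
vertex -3.599 0.251 0.662
vertex -3.144 0.3 0.358
endloop
endfacet
facet normal 0.985 0.160 0.062
outer loop
vertex -3.129 0.024 0.834
vertex -3.144 0.3 0.358
vertex -3.341 1.189 1.198
endloop
endfacet
facet normal -0.232 -0.844 -0.483
outer loop
vertex -3.144 0.3 0.358
vertex -3.599 0.251 0.662
vertex -3.614 0.527 0.187
endloop
endfacet
facet normal 0.516 0.646 -0.562
outer loop
vertex -3.144 0.3 0.358
vertex -3.614 0.527 0.187
vertex -3.341 1.189 1.198
endloop
endfacet
facet normal -0.233 -0.844 -0.483
outer loop
vertex -3.614 0.527 0.187
vertex -3.599 0.251 0.662
vertex -4.07 0.479 0.491
endloop
endfacet
facet normal -0.376 0.819 -0.434
outer loop
vertex -3.614 0.527 0.187
vertex -4.07 0.479 0.491
vertex -3.341 1.189 1.198
endloop
endfacet
facet normal -0.233 -0.844 -0.483
outer loop
vertex -4.07 0.479 0.491
vertex -3.599 0.251 0.662
vertex -4.055 0.203 0.966
endloop
endfacet
facet normal -0.802 0.505 0.319
outer loop
vertex -4.07 0.479 0.491
vertex -4.055 0.203 0.966
vertex -3.341 1.189 1.198
endloop
endfacet
facet normal -0.232 -0.845 -0.481
outer loop
vertex -4.055 0.203 0.966
vertex -3.599 0.251 0.662
vertex -3.585 -0.024 1.138
endloop
endfacet
facet normal -0.335 0.021 0.942
outer loop
vertex -4.055 0.203 0.966
vertex -3.585 -0.024 1.138
vertex -3.341 1.189 1.198
endloop
endfacet
facet normal -0.232 -0.845 -0.481
outer loop
vertex -3.585 -0.024 1.138
vertex -3.599 0.251 0.662
vertex -3.129 0.024 0.834
endloop
endfacet
facet normal 0.559 -0.153 0.815
outer loop
vertex -3.585 -0.024 1.138
vertex -3.129 0.024 0.834
vertex -3.341 1.189 1.198
endloop
endfacet
facet normal -0.283 -0.658 -0.698
outer loop
vertex 3.091 -2.832 -0.357
vertex 2.187 -2.815 -0.006
vertex 2.45 -2.191 -0.701
endloop
endfacet
facet normal 0.750 0.576 -0.325
outer loop
vertex 3.091 -2.832 -0.357
vertex 2.45 -2.191 -0.701
vertex 2.793 -1.405 1.486
endloop
endfacet
facet normal -0.282 -0.658 -0.698
outer loop
vertex 2.45 -2.191 -0.701
vertex 2.187 -2.815 -0.006
vertex 1.545 -2.174 -0.351
endloop
endfacet
facet normal -0.107 0.941 -0.321
outer loop
vertex 2.45 -2.191 -0.701
vertex 1.545 -2.174 -0.351
vertex 2.793 -1.405 1.486
endloop
endfacet
facet normal -0.283 -0.659 -0.697
outer loop
vertex 1.545 -2.174 -0.351
vertex 2.187 -2.815 -0.006
vertex 1.283 -2.798 0.345
endloop
endfacet
facet normal -0.753 0.605 0.259
outer loop
vertex 1.545 -2.174 -0.351
vertex 1.283 -2.798 0.345
vertex 2.793 -1.405 1.486
endloop
endfacet
facet normal -0.283 -0.659 -0.697
outer loop
vertex 1.283 -2.798 0.345
vertex 2.187 -2.815 -0.006
vertex 1.925 -3.438 0.689
endloop
endfacet
facet normal -0.542 -0.096 0.835
outer loop
vertex 1.283 -2.798 0.345
vertex 1.925 -3.438 0.689
vertex 2.793 -1.405 1.486
endloop
endfacet
facet normal -0.282 -0.659 -0.697
outer loop
vertex 1.925 -3.438 0.689
vertex 2.187 -2.815 -0.006
vertex 2.829 -3.455 0.339
endloop
endfacet
facet normal 0.313 -0.460 0.831
outer loop
vertex 1.925 -3.438 0.689
vertex 2.829 -3.455 0.339
vertex 2.793 -1.405 1.486
endloop
endfacet
facet normal -0.283 -0.659 -0.697
outer loop
vertex 2.829 -3.455 0.339
vertex 2.187 -2.815 -0.006
vertex 3.091 -2.832 -0.357
endloop
endfacet
facet normal 0.960 -0.124 0.251
outer loop
vertex 2.829 -3.455 0.339
vertex 3.091 -2.832 -0.357
vertex 2.793 -1.405 1.486
endloop
endfacet
facet normal -0.811 -0.037 0.583
outer loop
vertex -1.127 -4.266 4.377
vertex -0.858 -3.012 4.83
vertex -1.589 -3.942 3.755
endloop
endfacet
facet normal -0.198 -0.922 -0.333
outer loop
vertex 0.058 -3.868 2.57
vertex -1.127 -4.266 4.377
vertex -1.589 -3.942 3.755
endloop
endfacet
facet normal -0.812 -0.036 0.583
outer loop
vertex -1.589 -3.942 3.755
vertex -0.858 -3.012 4.83
vertex -1.32 -2.688 4.207
endloop
endfacet
facet normal -0.550 0.385 -0.741
outer loop
vertex -1.32 -2.688 4.207
vertex 0.058 -3.868 2.57
vertex -1.589 -3.942 3.755
endloop
endfacet
facet normal 0.550 -0.386 0.741
outer loop
vertex -1.127 -4.266 4.377
vertex 0.789 -2.938 3.645
vertex -0.858 -3.012 4.83
endloop
endfacet
facet normal -0.198 -0.922 -0.333
outer loop
vertex 0.52 -4.192 3.193
vertex -1.127 -4.266 4.377
vertex 0.058 -3.868 2.57
endloop
endfacet
facet normal 0.550 -0.385 0.741
outer loop
vertex 0.52 -4.192 3.193
vertex 0.789 -2.938 3.645
vertex -1.127 -4.266 4.377
endloop
endfacet
facet normal 0.198 0.922 0.333
outer loop
vertex -0.858 -3.012 4.83
vertex 0.789 -2.938 3.645
vertex -1.32 -2.688 4.207
endloop
endfacet
facet normal -0.550 0.386 -0.741
outer loop
vertex 0.327 -2.614 3.023
vertex 0.058 -3.868 2.57
vertex -1.32 -2.688 4.207
endloop
endfacet
facet normal 0.198 0.922 0.333
outer loop
vertex -1.32 -2.688 4.207
vertex 0.789 -2.938 3.645
vertex 0.327 -2.614 3.023
endloop
endfacet
facet normal 0.812 0.036 -0.583
outer loop
vertex 0.327 -2.614 3.023
vertex 0.52 -4.192 3.193
vertex 0.058 -3.868 2.57
endloop
endfacet
facet normal 0.811 0.036 -0.584
outer loop
vertex 0.789 -2.938 3.645
vertex 0.52 -4.192 3.193
vertex 0.327 -2.614 3.023
endloop
endfacet

endsolid


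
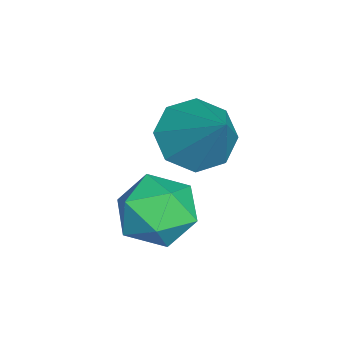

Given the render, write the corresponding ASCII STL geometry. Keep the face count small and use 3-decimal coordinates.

solid 
facet normal -0.312 0.947 -0.076
outer loop
vertex -1.879 -2.439 -0.714
vertex -2.028 -2.414 0.209
vertex -1.194 -2.167 -0.137
endloop
endfacet
facet normal 0.172 0.797 -0.580
outer loop
vertex -1.879 -2.439 -0.714
vertex -1.194 -2.167 -0.137
vertex -1.002 -2.733 -0.858
endloop
endfacet
facet normal -0.075 0.250 -0.965
outer loop
vertex -1.879 -2.439 -0.714
vertex -1.002 -2.733 -0.858
vertex -1.717 -3.328 -0.957
endloop
endfacet
facet normal -0.710 0.062 -0.701
outer loop
vertex -1.879 -2.439 -0.714
vertex -1.717 -3.328 -0.957
vertex -2.351 -3.131 -0.297
endloop
endfacet
facet normal -0.857 0.493 -0.152
outer loop
vertex -1.879 -2.439 -0.714
vertex -2.351 -3.131 -0.297
vertex -2.028 -2.414 0.209
endloop
endfacet
facet normal 0.771 0.584 -0.254
outer loop
vertex -1.002 -2.733 -0.858
vertex -1.194 -2.167 -0.137
vertex -0.609 -2.889 -0.023
endloop
endfacet
facet normal -0.013 0.828 0.561
outer loop
vertex -1.194 -2.167 -0.137
vertex -2.028 -2.414 0.209
vertex -1.243 -2.692 0.637
endloop
endfacet
facet normal -0.894 0.093 0.438
outer loop
vertex -2.028 -2.414 0.209
vertex -2.351 -3.131 -0.297
vertex -1.958 -3.287 0.538
endloop
endfacet
facet normal -0.657 -0.604 -0.451
outer loop
vertex -2.351 -3.131 -0.297
vertex -1.717 -3.328 -0.957
vertex -1.766 -3.853 -0.183
endloop
endfacet
facet normal 0.372 -0.301 -0.878
outer loop
vertex -1.717 -3.328 -0.957
vertex -1.002 -2.733 -0.858
vertex -0.932 -3.606 -0.529
endloop
endfacet
facet normal 0.710 -0.062 0.701
outer loop
vertex -1.081 -3.581 0.394
vertex -0.609 -2.889 -0.023
vertex -1.243 -2.692 0.637
endloop
endfacet
facet normal 0.075 -0.250 0.965
outer loop
vertex -1.081 -3.581 0.394
vertex -1.243 -2.692 0.637
vertex -1.958 -3.287 0.538
endloop
endfacet
facet normal -0.172 -0.797 0.580
outer loop
vertex -1.081 -3.581 0.394
vertex -1.958 -3.287 0.538
vertex -1.766 -3.853 -0.183
endloop
endfacet
facet normal 0.312 -0.947 0.076
outer loop
vertex -1.081 -3.581 0.394
vertex -1.766 -3.853 -0.183
vertex -0.932 -3.606 -0.529
endloop
endfacet
facet normal 0.857 -0.493 0.152
outer loop
vertex -1.081 -3.581 0.394
vertex -0.932 -3.606 -0.529
vertex -0.609 -2.889 -0.023
endloop
endfacet
facet normal 0.657 0.604 0.451
outer loop
vertex -1.243 -2.692 0.637
vertex -0.609 -2.889 -0.023
vertex -1.194 -2.167 -0.137
endloop
endfacet
facet normal -0.372 0.301 0.878
outer loop
vertex -1.958 -3.287 0.538
vertex -1.243 -2.692 0.637
vertex -2.028 -2.414 0.209
endloop
endfacet
facet normal -0.771 -0.584 0.254
outer loop
vertex -1.766 -3.853 -0.183
vertex -1.958 -3.287 0.538
vertex -2.351 -3.131 -0.297
endloop
endfacet
facet normal 0.013 -0.828 -0.561
outer loop
vertex -0.932 -3.606 -0.529
vertex -1.766 -3.853 -0.183
vertex -1.717 -3.328 -0.957
endloop
endfacet
facet normal 0.894 -0.093 -0.438
outer loop
vertex -0.609 -2.889 -0.023
vertex -0.932 -3.606 -0.529
vertex -1.002 -2.733 -0.858
endloop
endfacet
facet normal -0.586 -0.406 -0.701
outer loop
vertex -2.585 -2.388 0.157
vertex -3.264 -2.469 0.772
vertex -3.001 -1.82 0.176
endloop
endfacet
facet normal 0.750 0.561 -0.349
outer loop
vertex -2.585 -2.388 0.157
vertex -3.001 -1.82 0.176
vertex -2.196 -1.731 2.048
endloop
endfacet
facet normal -0.586 -0.406 -0.701
outer loop
vertex -3.001 -1.82 0.176
vertex -3.264 -2.469 0.772
vertex -3.571 -1.633 0.544
endloop
endfacet
facet normal 0.224 0.964 -0.142
outer loop
vertex -3.001 -1.82 0.176
vertex -3.571 -1.633 0.544
vertex -2.196 -1.731 2.048
endloop
endfacet
facet normal -0.587 -0.406 -0.700
outer loop
vertex -3.571 -1.633 0.544
vertex -3.264 -2.469 0.772
vertex -3.961 -1.935 1.046
endloop
endfacet
facet normal -0.286 0.903 0.321
outer loop
vertex -3.571 -1.633 0.544
vertex -3.961 -1.935 1.046
vertex -2.196 -1.731 2.048
endloop
endfacet
facet normal -0.587 -0.406 -0.701
outer loop
vertex -3.961 -1.935 1.046
vertex -3.264 -2.469 0.772
vertex -3.943 -2.551 1.388
endloop
endfacet
facet normal -0.485 0.414 0.770
outer loop
vertex -3.961 -1.935 1.046
vertex -3.943 -2.551 1.388
vertex -2.196 -1.731 2.048
endloop
endfacet
facet normal -0.587 -0.406 -0.701
outer loop
vertex -3.943 -2.551 1.388
vertex -3.264 -2.469 0.772
vertex -3.527 -3.119 1.369
endloop
endfacet
facet normal -0.254 -0.218 0.942
outer loop
vertex -3.943 -2.551 1.388
vertex -3.527 -3.119 1.369
vertex -2.196 -1.731 2.048
endloop
endfacet
facet normal -0.587 -0.406 -0.701
outer loop
vertex -3.527 -3.119 1.369
vertex -3.264 -2.469 0.772
vertex -2.957 -3.306 1.0
endloop
endfacet
facet normal 0.272 -0.621 0.735
outer loop
vertex -3.527 -3.119 1.369
vertex -2.957 -3.306 1.0
vertex -2.196 -1.731 2.048
endloop
endfacet
facet normal -0.587 -0.406 -0.700
outer loop
vertex -2.957 -3.306 1.0
vertex -3.264 -2.469 0.772
vertex -2.567 -3.004 0.498
endloop
endfacet
facet normal 0.783 -0.559 0.272
outer loop
vertex -2.957 -3.306 1.0
vertex -2.567 -3.004 0.498
vertex -2.196 -1.731 2.048
endloop
endfacet
facet normal -0.587 -0.405 -0.701
outer loop
vertex -2.567 -3.004 0.498
vertex -3.264 -2.469 0.772
vertex -2.585 -2.388 0.157
endloop
endfacet
facet normal 0.982 -0.070 -0.178
outer loop
vertex -2.567 -3.004 0.498
vertex -2.585 -2.388 0.157
vertex -2.196 -1.731 2.048
endloop
endfacet

endsolid


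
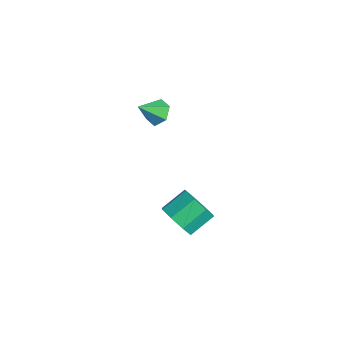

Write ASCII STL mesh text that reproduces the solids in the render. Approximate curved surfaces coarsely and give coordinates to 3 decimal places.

solid 
facet normal 0.200 -0.837 -0.510
outer loop
vertex 1.724 -0.671 -1.158
vertex 0.993 -0.663 -1.458
vertex 1.69 -0.363 -1.677
endloop
endfacet
facet normal 0.978 0.200 0.055
outer loop
vertex 1.724 -0.671 -1.158
vertex 1.69 -0.363 -1.677
vertex 1.498 0.275 -0.583
endloop
endfacet
facet normal 0.978 0.200 0.055
outer loop
vertex 1.498 0.275 -0.583
vertex 1.69 -0.363 -1.677
vertex 1.464 0.583 -1.102
endloop
endfacet
facet normal -0.199 0.837 0.510
outer loop
vertex 1.498 0.275 -0.583
vertex 1.464 0.583 -1.102
vertex 0.767 0.283 -0.882
endloop
endfacet
facet normal 0.200 -0.837 -0.509
outer loop
vertex 1.69 -0.363 -1.677
vertex 0.993 -0.663 -1.458
vertex 1.248 -0.231 -2.068
endloop
endfacet
facet normal 0.652 0.501 -0.568
outer loop
vertex 1.69 -0.363 -1.677
vertex 1.248 -0.231 -2.068
vertex 1.464 0.583 -1.102
endloop
endfacet
facet normal 0.652 0.501 -0.568
outer loop
vertex 1.464 0.583 -1.102
vertex 1.248 -0.231 -2.068
vertex 1.022 0.715 -1.493
endloop
endfacet
facet normal -0.200 0.837 0.509
outer loop
vertex 1.464 0.583 -1.102
vertex 1.022 0.715 -1.493
vertex 0.767 0.283 -0.882
endloop
endfacet
facet normal 0.199 -0.837 -0.509
outer loop
vertex 1.248 -0.231 -2.068
vertex 0.993 -0.663 -1.458
vertex 0.656 -0.352 -2.101
endloop
endfacet
facet normal -0.056 0.509 -0.859
outer loop
vertex 1.248 -0.231 -2.068
vertex 0.656 -0.352 -2.101
vertex 1.022 0.715 -1.493
endloop
endfacet
facet normal -0.056 0.509 -0.859
outer loop
vertex 1.022 0.715 -1.493
vertex 0.656 -0.352 -2.101
vertex 0.431 0.594 -1.526
endloop
endfacet
facet normal -0.200 0.837 0.509
outer loop
vertex 1.022 0.715 -1.493
vertex 0.431 0.594 -1.526
vertex 0.767 0.283 -0.882
endloop
endfacet
facet normal 0.199 -0.837 -0.509
outer loop
vertex 0.656 -0.352 -2.101
vertex 0.993 -0.663 -1.458
vertex 0.262 -0.655 -1.757
endloop
endfacet
facet normal -0.732 0.218 -0.646
outer loop
vertex 0.656 -0.352 -2.101
vertex 0.262 -0.655 -1.757
vertex 0.431 0.594 -1.526
endloop
endfacet
facet normal -0.731 0.218 -0.647
outer loop
vertex 0.431 0.594 -1.526
vertex 0.262 -0.655 -1.757
vertex 0.036 0.291 -1.182
endloop
endfacet
facet normal -0.200 0.838 0.509
outer loop
vertex 0.431 0.594 -1.526
vertex 0.036 0.291 -1.182
vertex 0.767 0.283 -0.882
endloop
endfacet
facet normal 0.199 -0.837 -0.510
outer loop
vertex 0.262 -0.655 -1.757
vertex 0.993 -0.663 -1.458
vertex 0.296 -0.963 -1.238
endloop
endfacet
facet normal -0.978 -0.200 -0.055
outer loop
vertex 0.262 -0.655 -1.757
vertex 0.296 -0.963 -1.238
vertex 0.036 0.291 -1.182
endloop
endfacet
facet normal -0.978 -0.200 -0.055
outer loop
vertex 0.036 0.291 -1.182
vertex 0.296 -0.963 -1.238
vertex 0.07 -0.017 -0.663
endloop
endfacet
facet normal -0.200 0.837 0.510
outer loop
vertex 0.036 0.291 -1.182
vertex 0.07 -0.017 -0.663
vertex 0.767 0.283 -0.882
endloop
endfacet
facet normal 0.200 -0.837 -0.509
outer loop
vertex 0.296 -0.963 -1.238
vertex 0.993 -0.663 -1.458
vertex 0.738 -1.095 -0.847
endloop
endfacet
facet normal -0.652 -0.501 0.568
outer loop
vertex 0.296 -0.963 -1.238
vertex 0.738 -1.095 -0.847
vertex 0.07 -0.017 -0.663
endloop
endfacet
facet normal -0.652 -0.501 0.568
outer loop
vertex 0.07 -0.017 -0.663
vertex 0.738 -1.095 -0.847
vertex 0.512 -0.149 -0.272
endloop
endfacet
facet normal -0.200 0.837 0.509
outer loop
vertex 0.07 -0.017 -0.663
vertex 0.512 -0.149 -0.272
vertex 0.767 0.283 -0.882
endloop
endfacet
facet normal 0.200 -0.837 -0.509
outer loop
vertex 0.738 -1.095 -0.847
vertex 0.993 -0.663 -1.458
vertex 1.329 -0.974 -0.814
endloop
endfacet
facet normal 0.056 -0.509 0.859
outer loop
vertex 0.738 -1.095 -0.847
vertex 1.329 -0.974 -0.814
vertex 0.512 -0.149 -0.272
endloop
endfacet
facet normal 0.056 -0.509 0.859
outer loop
vertex 0.512 -0.149 -0.272
vertex 1.329 -0.974 -0.814
vertex 1.104 -0.028 -0.239
endloop
endfacet
facet normal -0.199 0.837 0.509
outer loop
vertex 0.512 -0.149 -0.272
vertex 1.104 -0.028 -0.239
vertex 0.767 0.283 -0.882
endloop
endfacet
facet normal 0.200 -0.838 -0.509
outer loop
vertex 1.329 -0.974 -0.814
vertex 0.993 -0.663 -1.458
vertex 1.724 -0.671 -1.158
endloop
endfacet
facet normal 0.731 -0.219 0.646
outer loop
vertex 1.329 -0.974 -0.814
vertex 1.724 -0.671 -1.158
vertex 1.104 -0.028 -0.239
endloop
endfacet
facet normal 0.732 -0.218 0.646
outer loop
vertex 1.104 -0.028 -0.239
vertex 1.724 -0.671 -1.158
vertex 1.498 0.275 -0.583
endloop
endfacet
facet normal -0.199 0.837 0.509
outer loop
vertex 1.104 -0.028 -0.239
vertex 1.498 0.275 -0.583
vertex 0.767 0.283 -0.882
endloop
endfacet
facet normal -0.110 0.758 -0.643
outer loop
vertex -0.308 -0.58 3.207
vertex -0.875 -0.697 3.166
vertex -0.684 -0.327 3.57
endloop
endfacet
facet normal 0.724 0.095 0.683
outer loop
vertex -0.308 -0.58 3.207
vertex -0.684 -0.327 3.57
vertex -0.765 -1.463 3.814
endloop
endfacet
facet normal -0.109 0.758 -0.643
outer loop
vertex -0.684 -0.327 3.57
vertex -0.875 -0.697 3.166
vertex -1.251 -0.444 3.528
endloop
endfacet
facet normal -0.116 0.217 0.969
outer loop
vertex -0.684 -0.327 3.57
vertex -1.251 -0.444 3.528
vertex -0.765 -1.463 3.814
endloop
endfacet
facet normal -0.109 0.758 -0.643
outer loop
vertex -1.251 -0.444 3.528
vertex -0.875 -0.697 3.166
vertex -1.442 -0.814 3.124
endloop
endfacet
facet normal -0.791 -0.217 0.572
outer loop
vertex -1.251 -0.444 3.528
vertex -1.442 -0.814 3.124
vertex -0.765 -1.463 3.814
endloop
endfacet
facet normal -0.109 0.759 -0.642
outer loop
vertex -1.442 -0.814 3.124
vertex -0.875 -0.697 3.166
vertex -1.066 -1.067 2.761
endloop
endfacet
facet normal -0.626 -0.772 -0.111
outer loop
vertex -1.442 -0.814 3.124
vertex -1.066 -1.067 2.761
vertex -0.765 -1.463 3.814
endloop
endfacet
facet normal -0.109 0.759 -0.642
outer loop
vertex -1.066 -1.067 2.761
vertex -0.875 -0.697 3.166
vertex -0.499 -0.95 2.803
endloop
endfacet
facet normal 0.214 -0.893 -0.397
outer loop
vertex -1.066 -1.067 2.761
vertex -0.499 -0.95 2.803
vertex -0.765 -1.463 3.814
endloop
endfacet
facet normal -0.110 0.758 -0.643
outer loop
vertex -0.499 -0.95 2.803
vertex -0.875 -0.697 3.166
vertex -0.308 -0.58 3.207
endloop
endfacet
facet normal 0.888 -0.459 0.001
outer loop
vertex -0.499 -0.95 2.803
vertex -0.308 -0.58 3.207
vertex -0.765 -1.463 3.814
endloop
endfacet

endsolid


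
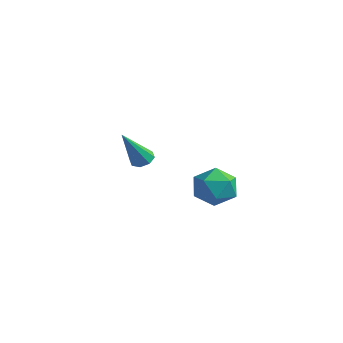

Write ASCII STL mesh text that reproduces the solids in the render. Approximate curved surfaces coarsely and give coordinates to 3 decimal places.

solid 
facet normal -0.144 0.571 -0.808
outer loop
vertex -2.971 -2.846 1.357
vertex -3.393 -3.152 1.216
vertex -3.327 -2.709 1.517
endloop
endfacet
facet normal 0.509 0.590 0.627
outer loop
vertex -2.971 -2.846 1.357
vertex -3.327 -2.709 1.517
vertex -3.107 -4.288 2.824
endloop
endfacet
facet normal -0.144 0.571 -0.808
outer loop
vertex -3.327 -2.709 1.517
vertex -3.393 -3.152 1.216
vertex -3.721 -2.831 1.501
endloop
endfacet
facet normal -0.218 0.604 0.766
outer loop
vertex -3.327 -2.709 1.517
vertex -3.721 -2.831 1.501
vertex -3.107 -4.288 2.824
endloop
endfacet
facet normal -0.143 0.571 -0.808
outer loop
vertex -3.721 -2.831 1.501
vertex -3.393 -3.152 1.216
vertex -3.924 -3.141 1.318
endloop
endfacet
facet normal -0.798 0.184 0.573
outer loop
vertex -3.721 -2.831 1.501
vertex -3.924 -3.141 1.318
vertex -3.107 -4.288 2.824
endloop
endfacet
facet normal -0.143 0.572 -0.808
outer loop
vertex -3.924 -3.141 1.318
vertex -3.393 -3.152 1.216
vertex -3.816 -3.457 1.075
endloop
endfacet
facet normal -0.891 -0.426 0.158
outer loop
vertex -3.924 -3.141 1.318
vertex -3.816 -3.457 1.075
vertex -3.107 -4.288 2.824
endloop
endfacet
facet normal -0.142 0.571 -0.809
outer loop
vertex -3.816 -3.457 1.075
vertex -3.393 -3.152 1.216
vertex -3.46 -3.595 0.915
endloop
endfacet
facet normal -0.441 -0.867 -0.233
outer loop
vertex -3.816 -3.457 1.075
vertex -3.46 -3.595 0.915
vertex -3.107 -4.288 2.824
endloop
endfacet
facet normal -0.145 0.571 -0.808
outer loop
vertex -3.46 -3.595 0.915
vertex -3.393 -3.152 1.216
vertex -3.066 -3.472 0.931
endloop
endfacet
facet normal 0.290 -0.881 -0.374
outer loop
vertex -3.46 -3.595 0.915
vertex -3.066 -3.472 0.931
vertex -3.107 -4.288 2.824
endloop
endfacet
facet normal -0.145 0.572 -0.808
outer loop
vertex -3.066 -3.472 0.931
vertex -3.393 -3.152 1.216
vertex -2.863 -3.162 1.114
endloop
endfacet
facet normal 0.868 -0.462 -0.180
outer loop
vertex -3.066 -3.472 0.931
vertex -2.863 -3.162 1.114
vertex -3.107 -4.288 2.824
endloop
endfacet
facet normal -0.145 0.572 -0.808
outer loop
vertex -2.863 -3.162 1.114
vertex -3.393 -3.152 1.216
vertex -2.971 -2.846 1.357
endloop
endfacet
facet normal 0.961 0.148 0.235
outer loop
vertex -2.863 -3.162 1.114
vertex -2.971 -2.846 1.357
vertex -3.107 -4.288 2.824
endloop
endfacet
facet normal -0.384 0.923 0.015
outer loop
vertex 1.434 -2.632 0.833
vertex 0.936 -2.852 1.633
vertex 1.827 -2.482 1.704
endloop
endfacet
facet normal 0.266 0.923 -0.279
outer loop
vertex 1.434 -2.632 0.833
vertex 1.827 -2.482 1.704
vertex 2.363 -2.853 0.989
endloop
endfacet
facet normal 0.255 0.480 -0.839
outer loop
vertex 1.434 -2.632 0.833
vertex 2.363 -2.853 0.989
vertex 1.803 -3.452 0.476
endloop
endfacet
facet normal -0.402 0.207 -0.892
outer loop
vertex 1.434 -2.632 0.833
vertex 1.803 -3.452 0.476
vertex 0.921 -3.452 0.874
endloop
endfacet
facet normal -0.798 0.481 -0.364
outer loop
vertex 1.434 -2.632 0.833
vertex 0.921 -3.452 0.874
vertex 0.936 -2.852 1.633
endloop
endfacet
facet normal 0.724 0.660 0.200
outer loop
vertex 2.363 -2.853 0.989
vertex 1.827 -2.482 1.704
vertex 2.439 -3.208 1.886
endloop
endfacet
facet normal -0.328 0.661 0.675
outer loop
vertex 1.827 -2.482 1.704
vertex 0.936 -2.852 1.633
vertex 1.557 -3.208 2.284
endloop
endfacet
facet normal -0.997 -0.055 0.063
outer loop
vertex 0.936 -2.852 1.633
vertex 0.921 -3.452 0.874
vertex 0.997 -3.807 1.771
endloop
endfacet
facet normal -0.357 -0.499 -0.790
outer loop
vertex 0.921 -3.452 0.874
vertex 1.803 -3.452 0.476
vertex 1.533 -4.178 1.056
endloop
endfacet
facet normal 0.707 -0.057 -0.705
outer loop
vertex 1.803 -3.452 0.476
vertex 2.363 -2.853 0.989
vertex 2.424 -3.808 1.127
endloop
endfacet
facet normal 0.402 -0.207 0.892
outer loop
vertex 1.926 -4.028 1.927
vertex 2.439 -3.208 1.886
vertex 1.557 -3.208 2.284
endloop
endfacet
facet normal -0.255 -0.480 0.839
outer loop
vertex 1.926 -4.028 1.927
vertex 1.557 -3.208 2.284
vertex 0.997 -3.807 1.771
endloop
endfacet
facet normal -0.266 -0.923 0.279
outer loop
vertex 1.926 -4.028 1.927
vertex 0.997 -3.807 1.771
vertex 1.533 -4.178 1.056
endloop
endfacet
facet normal 0.384 -0.923 -0.015
outer loop
vertex 1.926 -4.028 1.927
vertex 1.533 -4.178 1.056
vertex 2.424 -3.808 1.127
endloop
endfacet
facet normal 0.798 -0.481 0.364
outer loop
vertex 1.926 -4.028 1.927
vertex 2.424 -3.808 1.127
vertex 2.439 -3.208 1.886
endloop
endfacet
facet normal 0.357 0.499 0.790
outer loop
vertex 1.557 -3.208 2.284
vertex 2.439 -3.208 1.886
vertex 1.827 -2.482 1.704
endloop
endfacet
facet normal -0.707 0.057 0.705
outer loop
vertex 0.997 -3.807 1.771
vertex 1.557 -3.208 2.284
vertex 0.936 -2.852 1.633
endloop
endfacet
facet normal -0.724 -0.660 -0.200
outer loop
vertex 1.533 -4.178 1.056
vertex 0.997 -3.807 1.771
vertex 0.921 -3.452 0.874
endloop
endfacet
facet normal 0.328 -0.661 -0.675
outer loop
vertex 2.424 -3.808 1.127
vertex 1.533 -4.178 1.056
vertex 1.803 -3.452 0.476
endloop
endfacet
facet normal 0.997 0.055 -0.063
outer loop
vertex 2.439 -3.208 1.886
vertex 2.424 -3.808 1.127
vertex 2.363 -2.853 0.989
endloop
endfacet

endsolid


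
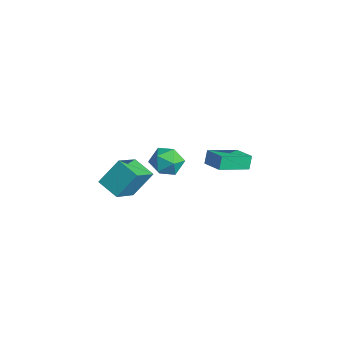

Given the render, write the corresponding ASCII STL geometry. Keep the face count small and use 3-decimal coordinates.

solid 
facet normal -0.953 -0.158 -0.260
outer loop
vertex -4.068 2.238 -3.001
vertex -4.188 4.248 -3.783
vertex -3.784 1.925 -3.852
endloop
endfacet
facet normal 0.055 -0.931 0.361
outer loop
vertex -2.412 2.152 -3.477
vertex -4.068 2.238 -3.001
vertex -3.784 1.925 -3.852
endloop
endfacet
facet normal -0.953 -0.158 -0.260
outer loop
vertex -3.784 1.925 -3.852
vertex -4.188 4.248 -3.783
vertex -3.904 3.935 -4.633
endloop
endfacet
facet normal 0.299 -0.330 -0.895
outer loop
vertex -3.904 3.935 -4.633
vertex -2.412 2.152 -3.477
vertex -3.784 1.925 -3.852
endloop
endfacet
facet normal -0.299 0.330 0.895
outer loop
vertex -4.068 2.238 -3.001
vertex -2.816 4.475 -3.408
vertex -4.188 4.248 -3.783
endloop
endfacet
facet normal 0.056 -0.931 0.361
outer loop
vertex -2.696 2.465 -2.627
vertex -4.068 2.238 -3.001
vertex -2.412 2.152 -3.477
endloop
endfacet
facet normal -0.299 0.330 0.895
outer loop
vertex -2.696 2.465 -2.627
vertex -2.816 4.475 -3.408
vertex -4.068 2.238 -3.001
endloop
endfacet
facet normal -0.055 0.931 -0.361
outer loop
vertex -4.188 4.248 -3.783
vertex -2.816 4.475 -3.408
vertex -3.904 3.935 -4.633
endloop
endfacet
facet normal 0.299 -0.330 -0.895
outer loop
vertex -2.532 4.162 -4.259
vertex -2.412 2.152 -3.477
vertex -3.904 3.935 -4.633
endloop
endfacet
facet normal -0.056 0.931 -0.361
outer loop
vertex -3.904 3.935 -4.633
vertex -2.816 4.475 -3.408
vertex -2.532 4.162 -4.259
endloop
endfacet
facet normal 0.953 0.158 0.260
outer loop
vertex -2.532 4.162 -4.259
vertex -2.696 2.465 -2.627
vertex -2.412 2.152 -3.477
endloop
endfacet
facet normal 0.953 0.158 0.260
outer loop
vertex -2.816 4.475 -3.408
vertex -2.696 2.465 -2.627
vertex -2.532 4.162 -4.259
endloop
endfacet
facet normal -0.555 0.454 0.697
outer loop
vertex -4.002 0.172 -2.275
vertex -4.225 -0.797 -1.822
vertex -3.35 -0.229 -1.495
endloop
endfacet
facet normal -0.027 0.880 0.475
outer loop
vertex -4.002 0.172 -2.275
vertex -3.35 -0.229 -1.495
vertex -2.916 0.258 -2.373
endloop
endfacet
facet normal -0.097 0.968 -0.230
outer loop
vertex -4.002 0.172 -2.275
vertex -2.916 0.258 -2.373
vertex -3.523 -0.009 -3.242
endloop
endfacet
facet normal -0.669 0.597 -0.443
outer loop
vertex -4.002 0.172 -2.275
vertex -3.523 -0.009 -3.242
vertex -4.332 -0.662 -2.901
endloop
endfacet
facet normal -0.951 0.279 0.129
outer loop
vertex -4.002 0.172 -2.275
vertex -4.332 -0.662 -2.901
vertex -4.225 -0.797 -1.822
endloop
endfacet
facet normal 0.591 0.545 0.595
outer loop
vertex -2.916 0.258 -2.373
vertex -3.35 -0.229 -1.495
vertex -2.468 -0.658 -1.979
endloop
endfacet
facet normal -0.263 -0.144 0.954
outer loop
vertex -3.35 -0.229 -1.495
vertex -4.225 -0.797 -1.822
vertex -3.277 -1.311 -1.638
endloop
endfacet
facet normal -0.904 -0.426 0.036
outer loop
vertex -4.225 -0.797 -1.822
vertex -4.332 -0.662 -2.901
vertex -3.884 -1.578 -2.507
endloop
endfacet
facet normal -0.446 0.088 -0.891
outer loop
vertex -4.332 -0.662 -2.901
vertex -3.523 -0.009 -3.242
vertex -3.45 -1.091 -3.385
endloop
endfacet
facet normal 0.479 0.688 -0.546
outer loop
vertex -3.523 -0.009 -3.242
vertex -2.916 0.258 -2.373
vertex -2.575 -0.523 -3.058
endloop
endfacet
facet normal 0.669 -0.597 0.443
outer loop
vertex -2.798 -1.492 -2.605
vertex -2.468 -0.658 -1.979
vertex -3.277 -1.311 -1.638
endloop
endfacet
facet normal 0.097 -0.968 0.230
outer loop
vertex -2.798 -1.492 -2.605
vertex -3.277 -1.311 -1.638
vertex -3.884 -1.578 -2.507
endloop
endfacet
facet normal 0.027 -0.880 -0.475
outer loop
vertex -2.798 -1.492 -2.605
vertex -3.884 -1.578 -2.507
vertex -3.45 -1.091 -3.385
endloop
endfacet
facet normal 0.555 -0.454 -0.697
outer loop
vertex -2.798 -1.492 -2.605
vertex -3.45 -1.091 -3.385
vertex -2.575 -0.523 -3.058
endloop
endfacet
facet normal 0.951 -0.279 -0.129
outer loop
vertex -2.798 -1.492 -2.605
vertex -2.575 -0.523 -3.058
vertex -2.468 -0.658 -1.979
endloop
endfacet
facet normal 0.446 -0.088 0.891
outer loop
vertex -3.277 -1.311 -1.638
vertex -2.468 -0.658 -1.979
vertex -3.35 -0.229 -1.495
endloop
endfacet
facet normal -0.479 -0.688 0.546
outer loop
vertex -3.884 -1.578 -2.507
vertex -3.277 -1.311 -1.638
vertex -4.225 -0.797 -1.822
endloop
endfacet
facet normal -0.591 -0.545 -0.595
outer loop
vertex -3.45 -1.091 -3.385
vertex -3.884 -1.578 -2.507
vertex -4.332 -0.662 -2.901
endloop
endfacet
facet normal 0.263 0.144 -0.954
outer loop
vertex -2.575 -0.523 -3.058
vertex -3.45 -1.091 -3.385
vertex -3.523 -0.009 -3.242
endloop
endfacet
facet normal 0.904 0.426 -0.036
outer loop
vertex -2.468 -0.658 -1.979
vertex -2.575 -0.523 -3.058
vertex -2.916 0.258 -2.373
endloop
endfacet
facet normal -0.879 -0.341 0.333
outer loop
vertex -3.086 -3.738 -1.034
vertex -4.087 -2.29 -2.197
vertex -3.163 -4.958 -2.488
endloop
endfacet
facet normal 0.474 -0.687 0.551
outer loop
vertex -1.853 -4.45 -2.983
vertex -3.086 -3.738 -1.034
vertex -3.163 -4.958 -2.488
endloop
endfacet
facet normal -0.879 -0.341 0.333
outer loop
vertex -3.163 -4.958 -2.488
vertex -4.087 -2.29 -2.197
vertex -4.164 -3.51 -3.651
endloop
endfacet
facet normal -0.040 -0.642 -0.765
outer loop
vertex -4.164 -3.51 -3.651
vertex -1.853 -4.45 -2.983
vertex -3.163 -4.958 -2.488
endloop
endfacet
facet normal 0.040 0.642 0.765
outer loop
vertex -3.086 -3.738 -1.034
vertex -2.777 -1.782 -2.692
vertex -4.087 -2.29 -2.197
endloop
endfacet
facet normal 0.474 -0.687 0.551
outer loop
vertex -1.776 -3.23 -1.529
vertex -3.086 -3.738 -1.034
vertex -1.853 -4.45 -2.983
endloop
endfacet
facet normal 0.040 0.642 0.765
outer loop
vertex -1.776 -3.23 -1.529
vertex -2.777 -1.782 -2.692
vertex -3.086 -3.738 -1.034
endloop
endfacet
facet normal -0.474 0.687 -0.551
outer loop
vertex -4.087 -2.29 -2.197
vertex -2.777 -1.782 -2.692
vertex -4.164 -3.51 -3.651
endloop
endfacet
facet normal -0.040 -0.642 -0.765
outer loop
vertex -2.854 -3.002 -4.146
vertex -1.853 -4.45 -2.983
vertex -4.164 -3.51 -3.651
endloop
endfacet
facet normal -0.474 0.687 -0.551
outer loop
vertex -4.164 -3.51 -3.651
vertex -2.777 -1.782 -2.692
vertex -2.854 -3.002 -4.146
endloop
endfacet
facet normal 0.879 0.341 -0.333
outer loop
vertex -2.854 -3.002 -4.146
vertex -1.776 -3.23 -1.529
vertex -1.853 -4.45 -2.983
endloop
endfacet
facet normal 0.879 0.341 -0.333
outer loop
vertex -2.777 -1.782 -2.692
vertex -1.776 -3.23 -1.529
vertex -2.854 -3.002 -4.146
endloop
endfacet

endsolid


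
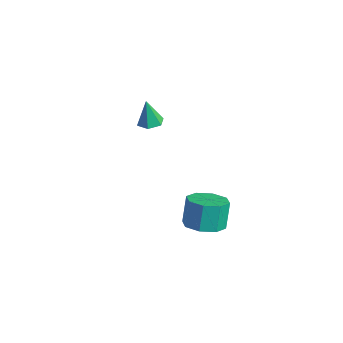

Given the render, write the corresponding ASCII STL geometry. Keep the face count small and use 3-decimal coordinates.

solid 
facet normal 0.214 -0.262 -0.941
outer loop
vertex 1.402 -1.424 -3.291
vertex 0.869 -1.965 -3.262
vertex 0.881 -1.232 -3.463
endloop
endfacet
facet normal 0.388 0.907 -0.163
outer loop
vertex 1.402 -1.424 -3.291
vertex 0.881 -1.232 -3.463
vertex 1.165 -1.135 -2.246
endloop
endfacet
facet normal 0.390 0.906 -0.163
outer loop
vertex 1.165 -1.135 -2.246
vertex 0.881 -1.232 -3.463
vertex 0.644 -0.942 -2.418
endloop
endfacet
facet normal -0.214 0.261 0.941
outer loop
vertex 1.165 -1.135 -2.246
vertex 0.644 -0.942 -2.418
vertex 0.631 -1.675 -2.218
endloop
endfacet
facet normal 0.213 -0.262 -0.941
outer loop
vertex 0.881 -1.232 -3.463
vertex 0.869 -1.965 -3.262
vertex 0.352 -1.469 -3.517
endloop
endfacet
facet normal -0.359 0.875 -0.324
outer loop
vertex 0.881 -1.232 -3.463
vertex 0.352 -1.469 -3.517
vertex 0.644 -0.942 -2.418
endloop
endfacet
facet normal -0.359 0.875 -0.324
outer loop
vertex 0.644 -0.942 -2.418
vertex 0.352 -1.469 -3.517
vertex 0.115 -1.179 -2.472
endloop
endfacet
facet normal -0.213 0.261 0.942
outer loop
vertex 0.644 -0.942 -2.418
vertex 0.115 -1.179 -2.472
vertex 0.631 -1.675 -2.218
endloop
endfacet
facet normal 0.214 -0.261 -0.941
outer loop
vertex 0.352 -1.469 -3.517
vertex 0.869 -1.965 -3.262
vertex 0.126 -1.996 -3.422
endloop
endfacet
facet normal -0.896 0.331 -0.295
outer loop
vertex 0.352 -1.469 -3.517
vertex 0.126 -1.996 -3.422
vertex 0.115 -1.179 -2.472
endloop
endfacet
facet normal -0.897 0.331 -0.295
outer loop
vertex 0.115 -1.179 -2.472
vertex 0.126 -1.996 -3.422
vertex -0.111 -1.707 -2.377
endloop
endfacet
facet normal -0.213 0.261 0.942
outer loop
vertex 0.115 -1.179 -2.472
vertex -0.111 -1.707 -2.377
vertex 0.631 -1.675 -2.218
endloop
endfacet
facet normal 0.214 -0.260 -0.942
outer loop
vertex 0.126 -1.996 -3.422
vertex 0.869 -1.965 -3.262
vertex 0.335 -2.505 -3.234
endloop
endfacet
facet normal -0.908 -0.407 -0.093
outer loop
vertex 0.126 -1.996 -3.422
vertex 0.335 -2.505 -3.234
vertex -0.111 -1.707 -2.377
endloop
endfacet
facet normal -0.908 -0.407 -0.093
outer loop
vertex -0.111 -1.707 -2.377
vertex 0.335 -2.505 -3.234
vertex 0.098 -2.216 -2.189
endloop
endfacet
facet normal -0.213 0.260 0.942
outer loop
vertex -0.111 -1.707 -2.377
vertex 0.098 -2.216 -2.189
vertex 0.631 -1.675 -2.218
endloop
endfacet
facet normal 0.214 -0.261 -0.941
outer loop
vertex 0.335 -2.505 -3.234
vertex 0.869 -1.965 -3.262
vertex 0.856 -2.698 -3.062
endloop
endfacet
facet normal -0.389 -0.907 0.162
outer loop
vertex 0.335 -2.505 -3.234
vertex 0.856 -2.698 -3.062
vertex 0.098 -2.216 -2.189
endloop
endfacet
facet normal -0.388 -0.907 0.164
outer loop
vertex 0.098 -2.216 -2.189
vertex 0.856 -2.698 -3.062
vertex 0.619 -2.408 -2.017
endloop
endfacet
facet normal -0.214 0.262 0.941
outer loop
vertex 0.098 -2.216 -2.189
vertex 0.619 -2.408 -2.017
vertex 0.631 -1.675 -2.218
endloop
endfacet
facet normal 0.213 -0.261 -0.942
outer loop
vertex 0.856 -2.698 -3.062
vertex 0.869 -1.965 -3.262
vertex 1.385 -2.461 -3.008
endloop
endfacet
facet normal 0.359 -0.875 0.324
outer loop
vertex 0.856 -2.698 -3.062
vertex 1.385 -2.461 -3.008
vertex 0.619 -2.408 -2.017
endloop
endfacet
facet normal 0.359 -0.875 0.324
outer loop
vertex 0.619 -2.408 -2.017
vertex 1.385 -2.461 -3.008
vertex 1.148 -2.171 -1.963
endloop
endfacet
facet normal -0.213 0.262 0.941
outer loop
vertex 0.619 -2.408 -2.017
vertex 1.148 -2.171 -1.963
vertex 0.631 -1.675 -2.218
endloop
endfacet
facet normal 0.213 -0.261 -0.942
outer loop
vertex 1.385 -2.461 -3.008
vertex 0.869 -1.965 -3.262
vertex 1.611 -1.933 -3.103
endloop
endfacet
facet normal 0.896 -0.331 0.295
outer loop
vertex 1.385 -2.461 -3.008
vertex 1.611 -1.933 -3.103
vertex 1.148 -2.171 -1.963
endloop
endfacet
facet normal 0.896 -0.331 0.295
outer loop
vertex 1.148 -2.171 -1.963
vertex 1.611 -1.933 -3.103
vertex 1.374 -1.644 -2.058
endloop
endfacet
facet normal -0.214 0.261 0.941
outer loop
vertex 1.148 -2.171 -1.963
vertex 1.374 -1.644 -2.058
vertex 0.631 -1.675 -2.218
endloop
endfacet
facet normal 0.213 -0.260 -0.942
outer loop
vertex 1.611 -1.933 -3.103
vertex 0.869 -1.965 -3.262
vertex 1.402 -1.424 -3.291
endloop
endfacet
facet normal 0.908 0.407 0.093
outer loop
vertex 1.611 -1.933 -3.103
vertex 1.402 -1.424 -3.291
vertex 1.374 -1.644 -2.058
endloop
endfacet
facet normal 0.908 0.407 0.093
outer loop
vertex 1.374 -1.644 -2.058
vertex 1.402 -1.424 -3.291
vertex 1.165 -1.135 -2.246
endloop
endfacet
facet normal -0.214 0.260 0.942
outer loop
vertex 1.374 -1.644 -2.058
vertex 1.165 -1.135 -2.246
vertex 0.631 -1.675 -2.218
endloop
endfacet
facet normal 0.086 0.101 -0.991
outer loop
vertex -3.237 -1.3 -1.052
vertex -3.703 -1.474 -1.11
vertex -3.624 -0.983 -1.053
endloop
endfacet
facet normal 0.554 0.678 0.484
outer loop
vertex -3.237 -1.3 -1.052
vertex -3.624 -0.983 -1.053
vertex -3.797 -1.586 -0.01
endloop
endfacet
facet normal 0.086 0.101 -0.991
outer loop
vertex -3.624 -0.983 -1.053
vertex -3.703 -1.474 -1.11
vertex -4.089 -1.157 -1.111
endloop
endfacet
facet normal -0.364 0.831 0.420
outer loop
vertex -3.624 -0.983 -1.053
vertex -4.089 -1.157 -1.111
vertex -3.797 -1.586 -0.01
endloop
endfacet
facet normal 0.086 0.101 -0.991
outer loop
vertex -4.089 -1.157 -1.111
vertex -3.703 -1.474 -1.11
vertex -4.168 -1.647 -1.168
endloop
endfacet
facet normal -0.947 0.118 0.297
outer loop
vertex -4.089 -1.157 -1.111
vertex -4.168 -1.647 -1.168
vertex -3.797 -1.586 -0.01
endloop
endfacet
facet normal 0.086 0.102 -0.991
outer loop
vertex -4.168 -1.647 -1.168
vertex -3.703 -1.474 -1.11
vertex -3.781 -1.964 -1.167
endloop
endfacet
facet normal -0.616 -0.751 0.237
outer loop
vertex -4.168 -1.647 -1.168
vertex -3.781 -1.964 -1.167
vertex -3.797 -1.586 -0.01
endloop
endfacet
facet normal 0.086 0.102 -0.991
outer loop
vertex -3.781 -1.964 -1.167
vertex -3.703 -1.474 -1.11
vertex -3.316 -1.791 -1.109
endloop
endfacet
facet normal 0.300 -0.906 0.300
outer loop
vertex -3.781 -1.964 -1.167
vertex -3.316 -1.791 -1.109
vertex -3.797 -1.586 -0.01
endloop
endfacet
facet normal 0.086 0.101 -0.991
outer loop
vertex -3.316 -1.791 -1.109
vertex -3.703 -1.474 -1.11
vertex -3.237 -1.3 -1.052
endloop
endfacet
facet normal 0.885 -0.192 0.423
outer loop
vertex -3.316 -1.791 -1.109
vertex -3.237 -1.3 -1.052
vertex -3.797 -1.586 -0.01
endloop
endfacet

endsolid
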